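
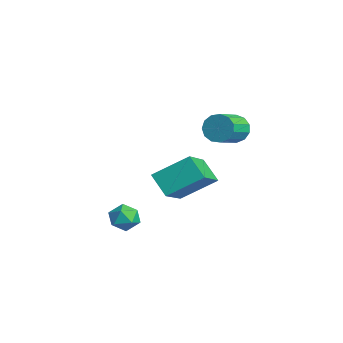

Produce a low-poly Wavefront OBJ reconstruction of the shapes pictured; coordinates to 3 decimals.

v -1.048 0.652 -1.792
v -0.6 2.259 -0.689
v -0.113 1.021 -2.708
v 0.334 2.628 -1.605
v 0.466 -0.508 -0.715
v 0.913 1.099 0.388
v 1.4 -0.139 -1.631
v 1.848 1.468 -0.528
v 2.116 2.698 2.364
v 2.506 2.671 1.701
v 3.374 1.635 2.253
v 2.984 1.662 2.916
v 2.704 2.969 1.947
v 3.572 1.933 2.499
v 2.715 3.18 2.326
v 3.583 2.144 2.878
v 2.536 3.238 2.717
v 3.404 2.202 3.269
v 2.224 3.125 2.996
v 3.092 2.089 3.548
v 1.877 2.876 3.074
v 2.745 1.84 3.626
v 1.606 2.571 2.927
v 2.474 1.535 3.479
v 1.497 2.306 2.601
v 2.365 1.27 3.153
v 1.585 2.165 2.2
v 2.453 1.129 2.752
v 1.841 2.194 1.851
v 2.709 1.158 2.403
v 2.184 2.383 1.665
v 3.052 1.347 2.217
v 0.419 -1.251 -2.857
v 1.109 -1.202 -3.235
v 0.611 -2.498 -2.665
v 1.301 -2.449 -3.043
v 1.212 -2.105 -2.339
v 1.094 -1.335 -2.458
v 0.626 -2.365 -3.442
v 0.508 -1.595 -3.561
v 1.237 -1.891 -3.597
v 1.6 -1.73 -2.915
v 0.12 -1.97 -2.985
v 0.483 -1.809 -2.303
f 2 4 1
f 5 2 1
f 1 4 3
f 3 5 1
f 2 8 4
f 6 2 5
f 6 8 2
f 4 8 3
f 7 5 3
f 3 8 7
f 7 6 5
f 8 6 7
f 10 9 13
f 10 13 11
f 11 13 14
f 11 14 12
f 13 9 15
f 13 15 14
f 14 15 16
f 14 16 12
f 15 9 17
f 15 17 16
f 16 17 18
f 16 18 12
f 17 9 19
f 17 19 18
f 18 19 20
f 18 20 12
f 19 9 21
f 19 21 20
f 20 21 22
f 20 22 12
f 21 9 23
f 21 23 22
f 22 23 24
f 22 24 12
f 23 9 25
f 23 25 24
f 24 25 26
f 24 26 12
f 25 9 27
f 25 27 26
f 26 27 28
f 26 28 12
f 27 9 29
f 27 29 28
f 28 29 30
f 28 30 12
f 29 9 31
f 29 31 30
f 30 31 32
f 30 32 12
f 31 9 10
f 31 10 32
f 32 10 11
f 32 11 12
f 33 44 38
f 33 38 34
f 33 34 40
f 33 40 43
f 33 43 44
f 34 38 42
f 38 44 37
f 44 43 35
f 43 40 39
f 40 34 41
f 36 42 37
f 36 37 35
f 36 35 39
f 36 39 41
f 36 41 42
f 37 42 38
f 35 37 44
f 39 35 43
f 41 39 40
f 42 41 34



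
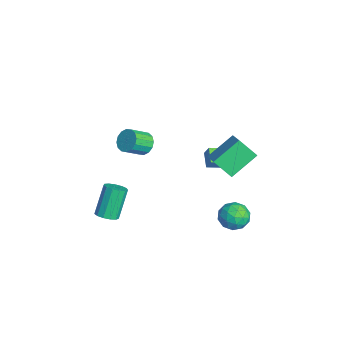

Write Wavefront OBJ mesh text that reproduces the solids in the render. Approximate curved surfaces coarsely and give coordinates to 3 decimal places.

v 0.163 -4.242 -4.379
v 0.86 -4.138 -4.096
v -0.005 -3.394 -2.238
v -0.703 -3.498 -2.521
v 0.754 -3.772 -4.291
v -0.112 -3.029 -2.434
v 0.46 -3.556 -4.515
v -0.406 -2.812 -2.657
v 0.071 -3.557 -4.695
v -0.794 -2.813 -2.838
v -0.288 -3.776 -4.775
v -1.153 -3.032 -2.918
v -0.504 -4.142 -4.729
v -1.37 -3.399 -2.872
v -0.509 -4.541 -4.572
v -1.374 -3.797 -2.714
v -0.3 -4.844 -4.353
v -1.166 -4.101 -2.496
v 0.055 -4.956 -4.143
v -0.81 -4.213 -2.285
v 0.445 -4.841 -4.007
v -0.42 -4.098 -2.15
v 0.745 -4.536 -3.99
v -0.12 -3.793 -2.132
v 3.194 3.628 -2.461
v 3.799 3.41 -3.266
v 3.481 2.11 -1.834
v 4.086 1.892 -2.639
v 4.388 2.586 -1.941
v 4.211 3.525 -2.328
v 3.069 1.995 -2.772
v 2.892 2.934 -3.159
v 3.722 2.401 -3.458
v 4.537 2.766 -2.945
v 2.743 2.754 -2.155
v 3.558 3.119 -1.642
v 3.472 3.653 -2.918
v 3.808 1.867 -2.182
v 3.986 2.276 -1.771
v 4.342 2.148 -2.245
v 3.714 3.72 -2.367
v 4.069 3.592 -2.84
v 4.415 3.108 -2.062
v 3.211 1.928 -2.26
v 3.566 1.8 -2.733
v 2.938 3.372 -2.855
v 3.294 3.244 -3.329
v 2.865 2.412 -3.038
v 3.782 2.931 -3.505
v 3.95 2.039 -3.136
v 3.352 2.099 -3.214
v 3.248 2.651 -3.442
v 4.261 3.146 -3.203
v 4.429 2.253 -2.835
v 4.607 2.662 -2.424
v 4.503 3.213 -2.652
v 4.215 2.553 -3.316
v 2.851 3.267 -2.265
v 3.019 2.374 -1.897
v 2.777 2.307 -2.448
v 2.673 2.858 -2.676
v 3.33 3.481 -1.964
v 3.498 2.589 -1.595
v 4.032 2.869 -1.658
v 3.928 3.421 -1.886
v 3.065 2.967 -1.784
v 2.071 1.485 1.914
v 1.444 3.137 3.049
v 2.591 2.453 0.793
v 1.965 4.105 1.928
v 3.395 1.535 2.572
v 2.769 3.187 3.707
v 3.916 2.503 1.451
v 3.289 4.155 2.586
v -4.412 2.797 -3.594
v -3.991 2.997 -2.766
v -4.449 4.842 -4.068
v -4.027 5.042 -3.241
v -3.373 2.698 -4.099
v -2.951 2.898 -3.272
v -3.409 4.743 -4.574
v -2.988 4.943 -3.746
v -0.253 -1.838 1.736
v 0.401 -1.965 1.258
v 0.807 -3.069 2.105
v 0.153 -2.942 2.584
v 0.532 -1.69 1.553
v 0.938 -2.794 2.401
v 0.454 -1.454 1.897
v 0.86 -2.559 2.745
v 0.186 -1.322 2.198
v 0.592 -2.426 3.046
v -0.2 -1.327 2.376
v 0.206 -2.431 3.223
v -0.6 -1.47 2.381
v -0.194 -2.574 3.229
v -0.907 -1.711 2.215
v -0.501 -2.815 3.062
v -1.038 -1.986 1.919
v -0.632 -3.09 2.767
v -0.96 -2.221 1.575
v -0.554 -3.326 2.423
v -0.692 -2.354 1.274
v -0.286 -3.458 2.122
v -0.306 -2.349 1.097
v 0.1 -3.453 1.944
v 0.094 -2.206 1.091
v 0.5 -3.31 1.939
f 2 1 5
f 2 5 3
f 3 5 6
f 3 6 4
f 5 1 7
f 5 7 6
f 6 7 8
f 6 8 4
f 7 1 9
f 7 9 8
f 8 9 10
f 8 10 4
f 9 1 11
f 9 11 10
f 10 11 12
f 10 12 4
f 11 1 13
f 11 13 12
f 12 13 14
f 12 14 4
f 13 1 15
f 13 15 14
f 14 15 16
f 14 16 4
f 15 1 17
f 15 17 16
f 16 17 18
f 16 18 4
f 17 1 19
f 17 19 18
f 18 19 20
f 18 20 4
f 19 1 21
f 19 21 20
f 20 21 22
f 20 22 4
f 21 1 23
f 21 23 22
f 22 23 24
f 22 24 4
f 23 1 2
f 23 2 24
f 24 2 3
f 24 3 4
f 25 62 41
f 62 36 65
f 41 65 30
f 62 65 41
f 25 41 37
f 41 30 42
f 37 42 26
f 41 42 37
f 25 37 46
f 37 26 47
f 46 47 32
f 37 47 46
f 25 46 58
f 46 32 61
f 58 61 35
f 46 61 58
f 25 58 62
f 58 35 66
f 62 66 36
f 58 66 62
f 26 42 53
f 42 30 56
f 53 56 34
f 42 56 53
f 30 65 43
f 65 36 64
f 43 64 29
f 65 64 43
f 36 66 63
f 66 35 59
f 63 59 27
f 66 59 63
f 35 61 60
f 61 32 48
f 60 48 31
f 61 48 60
f 32 47 52
f 47 26 49
f 52 49 33
f 47 49 52
f 28 54 40
f 54 34 55
f 40 55 29
f 54 55 40
f 28 40 38
f 40 29 39
f 38 39 27
f 40 39 38
f 28 38 45
f 38 27 44
f 45 44 31
f 38 44 45
f 28 45 50
f 45 31 51
f 50 51 33
f 45 51 50
f 28 50 54
f 50 33 57
f 54 57 34
f 50 57 54
f 29 55 43
f 55 34 56
f 43 56 30
f 55 56 43
f 27 39 63
f 39 29 64
f 63 64 36
f 39 64 63
f 31 44 60
f 44 27 59
f 60 59 35
f 44 59 60
f 33 51 52
f 51 31 48
f 52 48 32
f 51 48 52
f 34 57 53
f 57 33 49
f 53 49 26
f 57 49 53
f 68 70 67
f 71 68 67
f 67 70 69
f 69 71 67
f 68 74 70
f 72 68 71
f 72 74 68
f 70 74 69
f 73 71 69
f 69 74 73
f 73 72 71
f 74 72 73
f 76 78 75
f 79 76 75
f 75 78 77
f 77 79 75
f 76 82 78
f 80 76 79
f 80 82 76
f 78 82 77
f 81 79 77
f 77 82 81
f 81 80 79
f 82 80 81
f 84 83 87
f 84 87 85
f 85 87 88
f 85 88 86
f 87 83 89
f 87 89 88
f 88 89 90
f 88 90 86
f 89 83 91
f 89 91 90
f 90 91 92
f 90 92 86
f 91 83 93
f 91 93 92
f 92 93 94
f 92 94 86
f 93 83 95
f 93 95 94
f 94 95 96
f 94 96 86
f 95 83 97
f 95 97 96
f 96 97 98
f 96 98 86
f 97 83 99
f 97 99 98
f 98 99 100
f 98 100 86
f 99 83 101
f 99 101 100
f 100 101 102
f 100 102 86
f 101 83 103
f 101 103 102
f 102 103 104
f 102 104 86
f 103 83 105
f 103 105 104
f 104 105 106
f 104 106 86
f 105 83 107
f 105 107 106
f 106 107 108
f 106 108 86
f 107 83 84
f 107 84 108
f 108 84 85
f 108 85 86



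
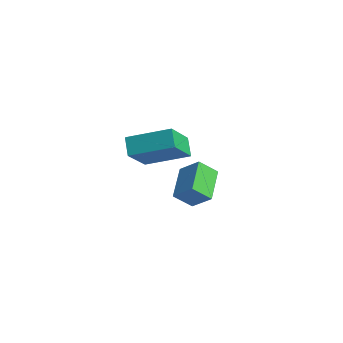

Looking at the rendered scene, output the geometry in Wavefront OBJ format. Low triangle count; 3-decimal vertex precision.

v -1.943 2.916 -2.681
v -0.941 3.361 -1.893
v -1.726 3.848 -3.485
v -0.724 4.293 -2.697
v -0.636 1.747 -3.683
v 0.366 2.192 -2.895
v -0.419 2.679 -4.487
v 0.583 3.124 -3.699
v 1.779 -1.284 1.198
v 2.68 -2.649 2.401
v 3.157 0.241 1.897
v 4.058 -1.125 3.099
v 2.462 -1.535 0.401
v 3.363 -2.901 1.603
v 3.84 -0.011 1.099
v 4.741 -1.376 2.302
f 2 4 1
f 5 2 1
f 1 4 3
f 3 5 1
f 2 8 4
f 6 2 5
f 6 8 2
f 4 8 3
f 7 5 3
f 3 8 7
f 7 6 5
f 8 6 7
f 10 12 9
f 13 10 9
f 9 12 11
f 11 13 9
f 10 16 12
f 14 10 13
f 14 16 10
f 12 16 11
f 15 13 11
f 11 16 15
f 15 14 13
f 16 14 15



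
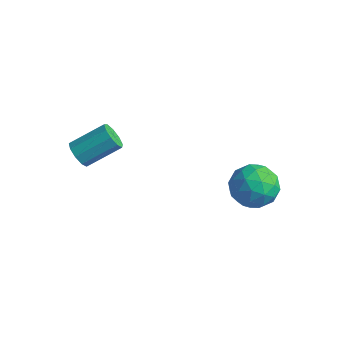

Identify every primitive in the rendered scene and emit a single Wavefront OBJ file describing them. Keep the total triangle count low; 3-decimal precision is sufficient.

v 2.186 4.216 -1.016
v 2.75 3.355 -0.973
v 0.79 3.305 -0.967
v 1.354 2.444 -0.924
v 1.34 3.091 -0.123
v 2.202 3.654 -0.152
v 1.338 3.006 -1.788
v 2.2 3.569 -1.817
v 2.226 2.607 -1.45
v 2.227 2.659 -0.42
v 1.313 4.001 -1.52
v 1.314 4.053 -0.49
v 2.59 3.866 -0.998
v 0.95 2.794 -0.942
v 0.941 3.175 -0.47
v 1.273 2.668 -0.445
v 2.268 4.041 -0.516
v 2.6 3.535 -0.491
v 1.771 3.38 0.009
v 0.94 3.125 -1.449
v 1.272 2.619 -1.424
v 2.267 3.992 -1.495
v 2.599 3.485 -1.47
v 1.769 3.28 -1.949
v 2.614 2.92 -1.253
v 1.794 2.384 -1.225
v 1.784 2.714 -1.732
v 2.291 3.046 -1.75
v 2.614 2.951 -0.648
v 1.794 2.415 -0.62
v 1.786 2.795 -0.149
v 2.293 3.126 -0.166
v 2.306 2.511 -0.929
v 1.746 4.245 -1.32
v 0.926 3.709 -1.292
v 1.247 3.534 -1.774
v 1.754 3.865 -1.791
v 1.746 4.276 -0.715
v 0.926 3.74 -0.687
v 1.249 3.614 -0.19
v 1.756 3.946 -0.208
v 1.234 4.149 -1.011
v -2.896 -1.187 0.986
v -2.638 -0.982 0.472
v -1.946 0.172 1.281
v -2.204 -0.033 1.794
v -3.009 -0.799 0.529
v -2.317 0.355 1.337
v -3.327 -0.798 0.799
v -2.635 0.356 1.608
v -3.443 -0.979 1.156
v -2.752 0.175 1.965
v -3.303 -1.257 1.434
v -2.612 -0.103 2.243
v -2.973 -1.503 1.502
v -2.281 -0.348 2.311
v -2.606 -1.601 1.328
v -1.915 -0.446 2.137
v -2.375 -1.505 0.994
v -1.684 -0.351 1.803
v -2.388 -1.261 0.656
v -1.696 -0.106 1.465
f 1 38 17
f 38 12 41
f 17 41 6
f 38 41 17
f 1 17 13
f 17 6 18
f 13 18 2
f 17 18 13
f 1 13 22
f 13 2 23
f 22 23 8
f 13 23 22
f 1 22 34
f 22 8 37
f 34 37 11
f 22 37 34
f 1 34 38
f 34 11 42
f 38 42 12
f 34 42 38
f 2 18 29
f 18 6 32
f 29 32 10
f 18 32 29
f 6 41 19
f 41 12 40
f 19 40 5
f 41 40 19
f 12 42 39
f 42 11 35
f 39 35 3
f 42 35 39
f 11 37 36
f 37 8 24
f 36 24 7
f 37 24 36
f 8 23 28
f 23 2 25
f 28 25 9
f 23 25 28
f 4 30 16
f 30 10 31
f 16 31 5
f 30 31 16
f 4 16 14
f 16 5 15
f 14 15 3
f 16 15 14
f 4 14 21
f 14 3 20
f 21 20 7
f 14 20 21
f 4 21 26
f 21 7 27
f 26 27 9
f 21 27 26
f 4 26 30
f 26 9 33
f 30 33 10
f 26 33 30
f 5 31 19
f 31 10 32
f 19 32 6
f 31 32 19
f 3 15 39
f 15 5 40
f 39 40 12
f 15 40 39
f 7 20 36
f 20 3 35
f 36 35 11
f 20 35 36
f 9 27 28
f 27 7 24
f 28 24 8
f 27 24 28
f 10 33 29
f 33 9 25
f 29 25 2
f 33 25 29
f 44 43 47
f 44 47 45
f 45 47 48
f 45 48 46
f 47 43 49
f 47 49 48
f 48 49 50
f 48 50 46
f 49 43 51
f 49 51 50
f 50 51 52
f 50 52 46
f 51 43 53
f 51 53 52
f 52 53 54
f 52 54 46
f 53 43 55
f 53 55 54
f 54 55 56
f 54 56 46
f 55 43 57
f 55 57 56
f 56 57 58
f 56 58 46
f 57 43 59
f 57 59 58
f 58 59 60
f 58 60 46
f 59 43 61
f 59 61 60
f 60 61 62
f 60 62 46
f 61 43 44
f 61 44 62
f 62 44 45
f 62 45 46



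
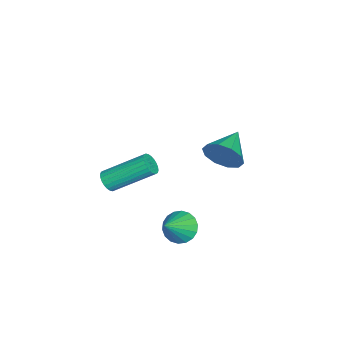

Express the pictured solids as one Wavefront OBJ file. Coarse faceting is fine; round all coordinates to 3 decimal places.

v -2.983 2.258 1.044
v -2.662 2.674 1.823
v -4.477 2.562 1.496
v -2.705 3.078 1.408
v -2.855 3.169 0.854
v -3.053 2.912 0.372
v -3.225 2.405 0.147
v -3.304 1.841 0.265
v -3.261 1.437 0.68
v -3.112 1.346 1.234
v -2.913 1.603 1.715
v -2.742 2.111 1.94
v 1.212 1.475 -0.173
v 1.731 1.853 -0.616
v 2.288 1.105 0.773
v 1.623 2.1 -0.396
v 1.433 2.222 -0.132
v 1.199 2.196 0.123
v 0.968 2.028 0.32
v 0.786 1.75 0.419
v 0.687 1.418 0.401
v 0.693 1.096 0.269
v 0.801 0.85 0.05
v 0.991 0.728 -0.214
v 1.225 0.754 -0.47
v 1.456 0.922 -0.666
v 1.638 1.2 -0.766
v 1.737 1.532 -0.747
v 1.438 -1.385 2.306
v 1.713 -1.598 2.693
v 1.396 0.071 3.84
v 1.122 0.285 3.454
v 1.858 -1.5 2.591
v 1.542 0.169 3.738
v 1.939 -1.385 2.445
v 1.623 0.284 3.592
v 1.944 -1.269 2.278
v 1.628 0.4 3.425
v 1.872 -1.171 2.116
v 1.556 0.498 3.263
v 1.734 -1.106 1.982
v 1.418 0.563 3.13
v 1.551 -1.083 1.898
v 1.235 0.586 3.045
v 1.351 -1.106 1.876
v 1.034 0.564 3.023
v 1.164 -1.171 1.92
v 0.847 0.498 3.067
v 1.018 -1.269 2.022
v 0.702 0.4 3.169
v 0.937 -1.384 2.168
v 0.621 0.285 3.315
v 0.932 -1.5 2.335
v 0.616 0.169 3.482
v 1.004 -1.598 2.497
v 0.688 0.071 3.644
v 1.142 -1.663 2.63
v 0.826 0.006 3.778
v 1.325 -1.686 2.715
v 1.009 -0.017 3.862
v 1.526 -1.664 2.737
v 1.209 0.006 3.884
f 2 1 4
f 2 4 3
f 4 1 5
f 4 5 3
f 5 1 6
f 5 6 3
f 6 1 7
f 6 7 3
f 7 1 8
f 7 8 3
f 8 1 9
f 8 9 3
f 9 1 10
f 9 10 3
f 10 1 11
f 10 11 3
f 11 1 12
f 11 12 3
f 12 1 2
f 12 2 3
f 14 13 16
f 14 16 15
f 16 13 17
f 16 17 15
f 17 13 18
f 17 18 15
f 18 13 19
f 18 19 15
f 19 13 20
f 19 20 15
f 20 13 21
f 20 21 15
f 21 13 22
f 21 22 15
f 22 13 23
f 22 23 15
f 23 13 24
f 23 24 15
f 24 13 25
f 24 25 15
f 25 13 26
f 25 26 15
f 26 13 27
f 26 27 15
f 27 13 28
f 27 28 15
f 28 13 14
f 28 14 15
f 30 29 33
f 30 33 31
f 31 33 34
f 31 34 32
f 33 29 35
f 33 35 34
f 34 35 36
f 34 36 32
f 35 29 37
f 35 37 36
f 36 37 38
f 36 38 32
f 37 29 39
f 37 39 38
f 38 39 40
f 38 40 32
f 39 29 41
f 39 41 40
f 40 41 42
f 40 42 32
f 41 29 43
f 41 43 42
f 42 43 44
f 42 44 32
f 43 29 45
f 43 45 44
f 44 45 46
f 44 46 32
f 45 29 47
f 45 47 46
f 46 47 48
f 46 48 32
f 47 29 49
f 47 49 48
f 48 49 50
f 48 50 32
f 49 29 51
f 49 51 50
f 50 51 52
f 50 52 32
f 51 29 53
f 51 53 52
f 52 53 54
f 52 54 32
f 53 29 55
f 53 55 54
f 54 55 56
f 54 56 32
f 55 29 57
f 55 57 56
f 56 57 58
f 56 58 32
f 57 29 59
f 57 59 58
f 58 59 60
f 58 60 32
f 59 29 61
f 59 61 60
f 60 61 62
f 60 62 32
f 61 29 30
f 61 30 62
f 62 30 31
f 62 31 32



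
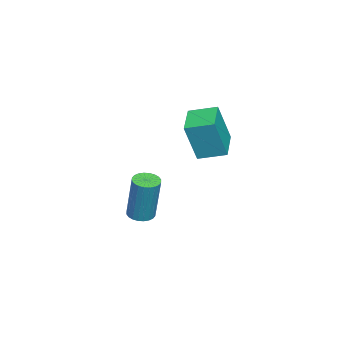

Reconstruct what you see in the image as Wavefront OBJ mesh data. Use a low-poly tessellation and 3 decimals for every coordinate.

v 2.23 -1.527 -1.906
v 2.681 -1.277 -2.029
v 3.021 -0.943 -0.096
v 2.57 -1.193 0.026
v 2.546 -1.12 -2.032
v 2.886 -0.787 -0.1
v 2.363 -1.026 -2.016
v 2.703 -0.692 -0.084
v 2.16 -1.007 -1.983
v 2.499 -0.674 -0.051
v 1.967 -1.068 -1.939
v 2.306 -0.734 -0.007
v 1.815 -1.199 -1.89
v 2.154 -0.865 0.042
v 1.725 -1.379 -1.843
v 2.065 -1.045 0.089
v 1.713 -1.582 -1.806
v 2.052 -1.249 0.127
v 1.779 -1.777 -1.784
v 2.119 -1.443 0.149
v 1.914 -1.933 -1.78
v 2.254 -1.6 0.152
v 2.097 -2.028 -1.796
v 2.437 -1.694 0.136
v 2.301 -2.046 -1.829
v 2.64 -1.713 0.103
v 2.494 -1.986 -1.873
v 2.833 -1.652 0.059
v 2.646 -1.855 -1.922
v 2.985 -1.521 0.01
v 2.735 -1.675 -1.969
v 3.075 -1.341 -0.037
v 2.748 -1.471 -2.007
v 3.087 -1.138 -0.074
v 2.018 0.657 2.01
v 2.411 0.292 3.602
v 1.878 1.703 2.285
v 2.272 1.337 3.877
v 3.328 0.903 1.743
v 3.722 0.537 3.335
v 3.189 1.948 2.018
v 3.582 1.583 3.61
f 2 1 5
f 2 5 3
f 3 5 6
f 3 6 4
f 5 1 7
f 5 7 6
f 6 7 8
f 6 8 4
f 7 1 9
f 7 9 8
f 8 9 10
f 8 10 4
f 9 1 11
f 9 11 10
f 10 11 12
f 10 12 4
f 11 1 13
f 11 13 12
f 12 13 14
f 12 14 4
f 13 1 15
f 13 15 14
f 14 15 16
f 14 16 4
f 15 1 17
f 15 17 16
f 16 17 18
f 16 18 4
f 17 1 19
f 17 19 18
f 18 19 20
f 18 20 4
f 19 1 21
f 19 21 20
f 20 21 22
f 20 22 4
f 21 1 23
f 21 23 22
f 22 23 24
f 22 24 4
f 23 1 25
f 23 25 24
f 24 25 26
f 24 26 4
f 25 1 27
f 25 27 26
f 26 27 28
f 26 28 4
f 27 1 29
f 27 29 28
f 28 29 30
f 28 30 4
f 29 1 31
f 29 31 30
f 30 31 32
f 30 32 4
f 31 1 33
f 31 33 32
f 32 33 34
f 32 34 4
f 33 1 2
f 33 2 34
f 34 2 3
f 34 3 4
f 36 38 35
f 39 36 35
f 35 38 37
f 37 39 35
f 36 42 38
f 40 36 39
f 40 42 36
f 38 42 37
f 41 39 37
f 37 42 41
f 41 40 39
f 42 40 41



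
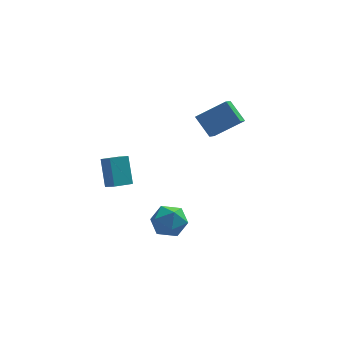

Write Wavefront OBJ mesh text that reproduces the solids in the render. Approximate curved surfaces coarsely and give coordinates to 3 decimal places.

v -2.064 -3.037 -1.013
v -1.507 -2.914 -0.105
v -0.753 -3.946 -1.695
v -0.196 -3.823 -0.787
v -1.07 -4.443 -0.8
v -1.881 -3.882 -0.378
v -0.379 -2.978 -1.422
v -1.19 -2.417 -1
v -0.466 -2.878 -0.358
v -0.893 -3.783 0.027
v -1.367 -3.077 -1.827
v -1.794 -3.982 -1.442
v -4.324 -2.935 1.527
v -4.495 -1.995 2.981
v -3.375 -2.345 1.257
v -3.546 -1.405 2.711
v -3.874 -3.475 1.929
v -4.045 -2.535 3.383
v -2.925 -2.885 1.659
v -3.096 -1.945 3.113
v 0.715 3.336 2.405
v 2.362 3.399 3.501
v 1.058 4.227 1.839
v 2.705 4.29 2.935
v 1.415 2.43 1.405
v 3.062 2.493 2.501
v 1.758 3.321 0.839
v 3.405 3.384 1.935
f 1 12 6
f 1 6 2
f 1 2 8
f 1 8 11
f 1 11 12
f 2 6 10
f 6 12 5
f 12 11 3
f 11 8 7
f 8 2 9
f 4 10 5
f 4 5 3
f 4 3 7
f 4 7 9
f 4 9 10
f 5 10 6
f 3 5 12
f 7 3 11
f 9 7 8
f 10 9 2
f 14 16 13
f 17 14 13
f 13 16 15
f 15 17 13
f 14 20 16
f 18 14 17
f 18 20 14
f 16 20 15
f 19 17 15
f 15 20 19
f 19 18 17
f 20 18 19
f 22 24 21
f 25 22 21
f 21 24 23
f 23 25 21
f 22 28 24
f 26 22 25
f 26 28 22
f 24 28 23
f 27 25 23
f 23 28 27
f 27 26 25
f 28 26 27



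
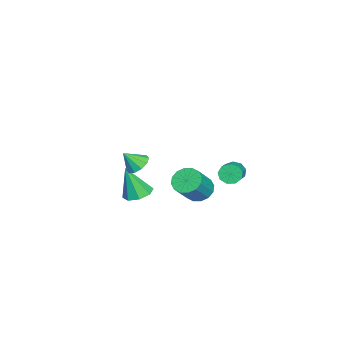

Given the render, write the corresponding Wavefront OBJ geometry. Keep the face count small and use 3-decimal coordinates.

v 3.525 -2.02 2.972
v 3.978 -2.319 2.596
v 3.775 -2.64 3.768
v 4.157 -2.005 2.785
v 4.095 -1.696 3.044
v 3.815 -1.512 3.276
v 3.424 -1.521 3.392
v 3.072 -1.721 3.347
v 2.892 -2.035 3.159
v 2.954 -2.343 2.899
v 3.234 -2.528 2.667
v 3.625 -2.519 2.552
v 1.011 0.3 0.137
v 1.36 -0.207 -0.342
v 2.379 -0.587 0.804
v 2.029 -0.08 1.283
v 1.555 0.142 -0.399
v 2.574 -0.238 0.747
v 1.604 0.534 -0.313
v 2.622 0.153 0.834
v 1.494 0.863 -0.106
v 2.512 0.482 1.041
v 1.254 1.041 0.166
v 2.273 0.66 1.312
v 0.949 1.02 0.43
v 1.968 0.64 1.577
v 0.661 0.807 0.616
v 1.68 0.427 1.762
v 0.466 0.458 0.673
v 1.485 0.078 1.819
v 0.418 0.067 0.586
v 1.436 -0.314 1.733
v 0.528 -0.262 0.379
v 1.546 -0.643 1.526
v 0.767 -0.44 0.108
v 1.786 -0.821 1.254
v 1.072 -0.42 -0.157
v 2.091 -0.8 0.99
v -3.58 1.081 -1.231
v -3.369 1.382 -1.73
v -1.948 1.481 -1.068
v -2.16 1.179 -0.569
v -3.52 1.659 -1.446
v -2.099 1.757 -0.785
v -3.699 1.665 -1.062
v -2.279 1.764 -0.4
v -3.823 1.398 -0.757
v -2.403 1.496 -0.095
v -3.833 0.982 -0.673
v -2.413 1.081 -0.012
v -3.725 0.613 -0.851
v -2.304 0.711 -0.189
v -3.549 0.462 -1.206
v -2.128 0.56 -0.545
v -3.388 0.601 -1.573
v -1.967 0.699 -0.911
v -3.317 0.964 -1.78
v -1.896 1.063 -1.118
v -0.513 -3.06 -1.534
v 0.208 -3.376 -1.678
v -0.427 -3.66 0.214
v 0.241 -2.797 -1.481
v -0.168 -2.372 -1.315
v -0.779 -2.35 -1.277
v -1.234 -2.744 -1.39
v -1.267 -3.323 -1.587
v -0.858 -3.748 -1.753
v -0.248 -3.77 -1.791
f 2 1 4
f 2 4 3
f 4 1 5
f 4 5 3
f 5 1 6
f 5 6 3
f 6 1 7
f 6 7 3
f 7 1 8
f 7 8 3
f 8 1 9
f 8 9 3
f 9 1 10
f 9 10 3
f 10 1 11
f 10 11 3
f 11 1 12
f 11 12 3
f 12 1 2
f 12 2 3
f 14 13 17
f 14 17 15
f 15 17 18
f 15 18 16
f 17 13 19
f 17 19 18
f 18 19 20
f 18 20 16
f 19 13 21
f 19 21 20
f 20 21 22
f 20 22 16
f 21 13 23
f 21 23 22
f 22 23 24
f 22 24 16
f 23 13 25
f 23 25 24
f 24 25 26
f 24 26 16
f 25 13 27
f 25 27 26
f 26 27 28
f 26 28 16
f 27 13 29
f 27 29 28
f 28 29 30
f 28 30 16
f 29 13 31
f 29 31 30
f 30 31 32
f 30 32 16
f 31 13 33
f 31 33 32
f 32 33 34
f 32 34 16
f 33 13 35
f 33 35 34
f 34 35 36
f 34 36 16
f 35 13 37
f 35 37 36
f 36 37 38
f 36 38 16
f 37 13 14
f 37 14 38
f 38 14 15
f 38 15 16
f 40 39 43
f 40 43 41
f 41 43 44
f 41 44 42
f 43 39 45
f 43 45 44
f 44 45 46
f 44 46 42
f 45 39 47
f 45 47 46
f 46 47 48
f 46 48 42
f 47 39 49
f 47 49 48
f 48 49 50
f 48 50 42
f 49 39 51
f 49 51 50
f 50 51 52
f 50 52 42
f 51 39 53
f 51 53 52
f 52 53 54
f 52 54 42
f 53 39 55
f 53 55 54
f 54 55 56
f 54 56 42
f 55 39 57
f 55 57 56
f 56 57 58
f 56 58 42
f 57 39 40
f 57 40 58
f 58 40 41
f 58 41 42
f 60 59 62
f 60 62 61
f 62 59 63
f 62 63 61
f 63 59 64
f 63 64 61
f 64 59 65
f 64 65 61
f 65 59 66
f 65 66 61
f 66 59 67
f 66 67 61
f 67 59 68
f 67 68 61
f 68 59 60
f 68 60 61



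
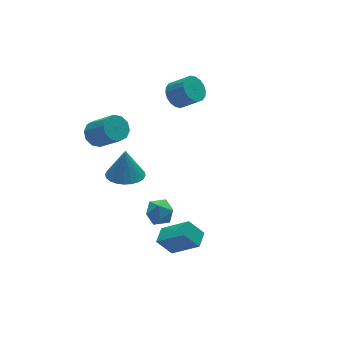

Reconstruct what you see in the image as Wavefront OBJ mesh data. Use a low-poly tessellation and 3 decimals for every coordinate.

v -1.205 2.414 2.135
v -0.489 2.61 2.028
v 0.001 1.503 3.278
v -0.715 1.306 3.385
v -0.669 2.892 2.349
v -0.179 1.785 3.599
v -1.054 2.992 2.588
v -0.563 1.885 3.838
v -1.496 2.87 2.654
v -1.005 1.763 3.904
v -1.827 2.574 2.522
v -1.337 1.467 3.772
v -1.921 2.217 2.242
v -1.431 1.11 3.492
v -1.741 1.935 1.921
v -1.251 0.828 3.171
v -1.357 1.835 1.682
v -0.866 0.728 2.932
v -0.915 1.957 1.616
v -0.424 0.85 2.866
v -0.583 2.253 1.748
v -0.093 1.146 2.998
v 3.355 2.617 2.767
v 3.968 2.582 2.285
v 4.578 1.888 3.112
v 3.965 1.923 3.593
v 4.034 2.866 2.474
v 4.644 2.171 3.301
v 3.966 3.1 2.721
v 4.576 2.405 3.548
v 3.777 3.239 2.977
v 4.387 2.544 3.804
v 3.504 3.254 3.192
v 4.114 2.56 4.018
v 3.202 3.144 3.322
v 3.812 2.449 4.148
v 2.93 2.929 3.342
v 3.54 2.234 4.168
v 2.742 2.652 3.248
v 3.352 1.958 4.075
v 2.676 2.369 3.059
v 3.286 1.674 3.886
v 2.744 2.135 2.812
v 3.354 1.44 3.639
v 2.933 1.996 2.556
v 3.543 1.301 3.383
v 3.206 1.98 2.342
v 3.816 1.286 3.168
v 3.508 2.091 2.212
v 4.118 1.396 3.038
v 3.78 2.306 2.192
v 4.39 1.611 3.018
v 0.085 2.039 -1.691
v 0.665 1.23 -1.591
v 0.315 2.401 -0.109
v 0.928 1.5 -1.691
v 1.063 1.853 -1.791
v 1.049 2.233 -1.876
v 0.888 2.584 -1.933
v 0.605 2.852 -1.953
v 0.243 2.996 -1.933
v -0.143 2.995 -1.877
v -0.494 2.848 -1.792
v -0.758 2.577 -1.692
v -0.892 2.225 -1.592
v -0.878 1.845 -1.507
v -0.718 1.494 -1.45
v -0.435 1.226 -1.43
v -0.073 1.082 -1.45
v 0.313 1.083 -1.506
v -1.156 -3.263 -1.315
v -0.285 -4.336 -0.131
v -0.516 -2.638 -1.219
v 0.355 -3.711 -0.035
v -0.575 -3.729 -2.165
v 0.296 -4.802 -0.981
v 0.065 -3.104 -2.069
v 0.936 -4.177 -0.885
v -1.339 -2.652 0.48
v -1.061 -2.193 -0.083
v -0.199 -3.167 0.623
v 0.079 -2.708 0.06
v -0.133 -2.401 0.742
v -0.838 -2.083 0.654
v -0.422 -3.277 -0.114
v -1.127 -2.959 -0.202
v -0.495 -2.579 -0.451
v -0.316 -2.038 0.079
v -0.944 -3.322 0.461
v -0.765 -2.781 0.991
f 2 1 5
f 2 5 3
f 3 5 6
f 3 6 4
f 5 1 7
f 5 7 6
f 6 7 8
f 6 8 4
f 7 1 9
f 7 9 8
f 8 9 10
f 8 10 4
f 9 1 11
f 9 11 10
f 10 11 12
f 10 12 4
f 11 1 13
f 11 13 12
f 12 13 14
f 12 14 4
f 13 1 15
f 13 15 14
f 14 15 16
f 14 16 4
f 15 1 17
f 15 17 16
f 16 17 18
f 16 18 4
f 17 1 19
f 17 19 18
f 18 19 20
f 18 20 4
f 19 1 21
f 19 21 20
f 20 21 22
f 20 22 4
f 21 1 2
f 21 2 22
f 22 2 3
f 22 3 4
f 24 23 27
f 24 27 25
f 25 27 28
f 25 28 26
f 27 23 29
f 27 29 28
f 28 29 30
f 28 30 26
f 29 23 31
f 29 31 30
f 30 31 32
f 30 32 26
f 31 23 33
f 31 33 32
f 32 33 34
f 32 34 26
f 33 23 35
f 33 35 34
f 34 35 36
f 34 36 26
f 35 23 37
f 35 37 36
f 36 37 38
f 36 38 26
f 37 23 39
f 37 39 38
f 38 39 40
f 38 40 26
f 39 23 41
f 39 41 40
f 40 41 42
f 40 42 26
f 41 23 43
f 41 43 42
f 42 43 44
f 42 44 26
f 43 23 45
f 43 45 44
f 44 45 46
f 44 46 26
f 45 23 47
f 45 47 46
f 46 47 48
f 46 48 26
f 47 23 49
f 47 49 48
f 48 49 50
f 48 50 26
f 49 23 51
f 49 51 50
f 50 51 52
f 50 52 26
f 51 23 24
f 51 24 52
f 52 24 25
f 52 25 26
f 54 53 56
f 54 56 55
f 56 53 57
f 56 57 55
f 57 53 58
f 57 58 55
f 58 53 59
f 58 59 55
f 59 53 60
f 59 60 55
f 60 53 61
f 60 61 55
f 61 53 62
f 61 62 55
f 62 53 63
f 62 63 55
f 63 53 64
f 63 64 55
f 64 53 65
f 64 65 55
f 65 53 66
f 65 66 55
f 66 53 67
f 66 67 55
f 67 53 68
f 67 68 55
f 68 53 69
f 68 69 55
f 69 53 70
f 69 70 55
f 70 53 54
f 70 54 55
f 72 74 71
f 75 72 71
f 71 74 73
f 73 75 71
f 72 78 74
f 76 72 75
f 76 78 72
f 74 78 73
f 77 75 73
f 73 78 77
f 77 76 75
f 78 76 77
f 79 90 84
f 79 84 80
f 79 80 86
f 79 86 89
f 79 89 90
f 80 84 88
f 84 90 83
f 90 89 81
f 89 86 85
f 86 80 87
f 82 88 83
f 82 83 81
f 82 81 85
f 82 85 87
f 82 87 88
f 83 88 84
f 81 83 90
f 85 81 89
f 87 85 86
f 88 87 80



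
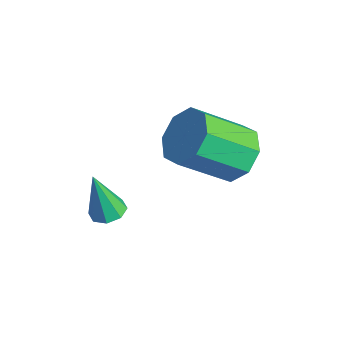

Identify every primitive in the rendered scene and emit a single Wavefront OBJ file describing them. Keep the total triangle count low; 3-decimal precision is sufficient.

v -2.194 1.204 1.78
v -1.5 0.617 1.276
v -1.871 -0.971 2.615
v -2.566 -0.384 3.12
v -1.171 1.038 1.867
v -1.543 -0.55 3.206
v -1.442 1.556 2.407
v -1.813 -0.032 3.746
v -2.154 1.868 2.58
v -2.525 0.28 3.919
v -2.889 1.791 2.285
v -3.26 0.203 3.624
v -3.217 1.37 1.694
v -3.589 -0.218 3.033
v -2.947 0.852 1.154
v -3.318 -0.736 2.493
v -2.235 0.54 0.981
v -2.606 -1.048 2.32
v -3.823 -2.359 -0.967
v -3.236 -2.203 -0.842
v -4.097 -2.701 0.747
v -3.531 -1.833 -0.816
v -3.998 -1.771 -0.878
v -4.362 -2.053 -0.992
v -4.41 -2.514 -1.092
v -4.114 -2.884 -1.119
v -3.648 -2.947 -1.057
v -3.284 -2.664 -0.942
f 2 1 5
f 2 5 3
f 3 5 6
f 3 6 4
f 5 1 7
f 5 7 6
f 6 7 8
f 6 8 4
f 7 1 9
f 7 9 8
f 8 9 10
f 8 10 4
f 9 1 11
f 9 11 10
f 10 11 12
f 10 12 4
f 11 1 13
f 11 13 12
f 12 13 14
f 12 14 4
f 13 1 15
f 13 15 14
f 14 15 16
f 14 16 4
f 15 1 17
f 15 17 16
f 16 17 18
f 16 18 4
f 17 1 2
f 17 2 18
f 18 2 3
f 18 3 4
f 20 19 22
f 20 22 21
f 22 19 23
f 22 23 21
f 23 19 24
f 23 24 21
f 24 19 25
f 24 25 21
f 25 19 26
f 25 26 21
f 26 19 27
f 26 27 21
f 27 19 28
f 27 28 21
f 28 19 20
f 28 20 21



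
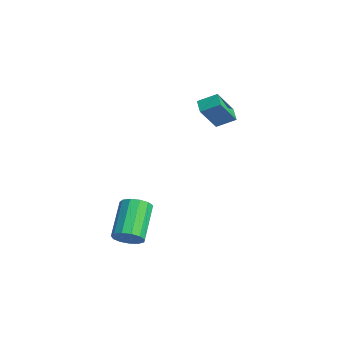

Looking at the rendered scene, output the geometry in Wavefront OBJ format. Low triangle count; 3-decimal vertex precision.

v 4.455 -2.974 -2.758
v 5.021 -2.576 -2.397
v 3.591 -1.769 -1.041
v 3.025 -2.166 -1.402
v 4.869 -2.314 -2.714
v 3.438 -1.506 -1.359
v 4.585 -2.26 -3.046
v 3.154 -1.453 -1.69
v 4.26 -2.434 -3.286
v 2.829 -1.626 -1.93
v 3.997 -2.778 -3.358
v 2.566 -1.971 -2.002
v 3.88 -3.185 -3.24
v 2.449 -2.378 -1.884
v 3.945 -3.525 -2.968
v 2.514 -2.717 -1.613
v 4.173 -3.689 -2.63
v 2.742 -2.882 -1.275
v 4.49 -3.627 -2.333
v 3.059 -2.819 -0.977
v 4.796 -3.357 -2.17
v 3.365 -2.55 -0.814
v 4.994 -2.965 -2.194
v 3.563 -2.158 -0.838
v -1.707 2.22 2.689
v -1.345 3.134 3.205
v -2.263 3.218 1.311
v -1.901 4.132 1.827
v -0.939 2.128 2.313
v -0.577 3.042 2.829
v -1.495 3.126 0.935
v -1.133 4.04 1.451
f 2 1 5
f 2 5 3
f 3 5 6
f 3 6 4
f 5 1 7
f 5 7 6
f 6 7 8
f 6 8 4
f 7 1 9
f 7 9 8
f 8 9 10
f 8 10 4
f 9 1 11
f 9 11 10
f 10 11 12
f 10 12 4
f 11 1 13
f 11 13 12
f 12 13 14
f 12 14 4
f 13 1 15
f 13 15 14
f 14 15 16
f 14 16 4
f 15 1 17
f 15 17 16
f 16 17 18
f 16 18 4
f 17 1 19
f 17 19 18
f 18 19 20
f 18 20 4
f 19 1 21
f 19 21 20
f 20 21 22
f 20 22 4
f 21 1 23
f 21 23 22
f 22 23 24
f 22 24 4
f 23 1 2
f 23 2 24
f 24 2 3
f 24 3 4
f 26 28 25
f 29 26 25
f 25 28 27
f 27 29 25
f 26 32 28
f 30 26 29
f 30 32 26
f 28 32 27
f 31 29 27
f 27 32 31
f 31 30 29
f 32 30 31



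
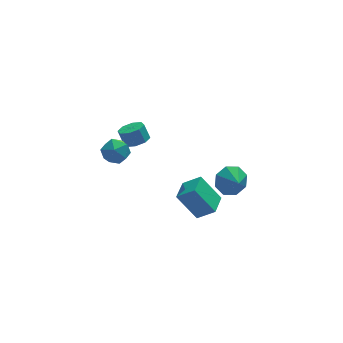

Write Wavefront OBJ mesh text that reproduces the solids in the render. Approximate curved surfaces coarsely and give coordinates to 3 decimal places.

v -0.651 -3.964 0.345
v 0.31 -4.461 1.169
v 0.092 -2.64 0.276
v 1.053 -3.136 1.099
v 0.407 -4.644 -1.299
v 1.368 -5.14 -0.476
v 1.15 -3.319 -1.369
v 2.111 -3.816 -0.545
v 3.177 -2.218 -0.593
v 3.796 -1.686 0.13
v 3.363 -3.202 -0.027
v 2.992 -1.709 0.353
v 2.297 -2.03 0.021
v 2.118 -2.462 -0.67
v 2.559 -2.751 -1.316
v 3.363 -2.728 -1.539
v 4.058 -2.406 -1.208
v 4.237 -1.975 -0.517
v -2.997 4.149 -1.109
v -2.329 3.893 -1.88
v -2.791 2.607 -0.42
v -2.123 2.351 -1.191
v -1.847 3.068 -0.472
v -1.975 4.021 -0.898
v -3.145 2.479 -1.402
v -3.273 3.432 -1.828
v -2.421 2.862 -2.061
v -1.619 3.225 -1.487
v -3.501 3.275 -0.813
v -2.699 3.638 -0.239
v -1.089 3.731 -0.872
v -0.326 4.146 -0.814
v -0.608 4.524 0.191
v -1.371 4.109 0.132
v -0.801 4.523 -1.089
v -1.083 4.901 -0.085
v -1.444 4.436 -1.237
v -1.727 4.814 -0.233
v -1.88 3.937 -1.172
v -2.162 4.314 -0.167
v -1.852 3.316 -0.931
v -2.134 3.694 0.074
v -1.377 2.939 -0.655
v -1.659 3.317 0.349
v -0.733 3.026 -0.507
v -1.016 3.404 0.497
v -0.298 3.526 -0.573
v -0.58 3.903 0.432
f 2 4 1
f 5 2 1
f 1 4 3
f 3 5 1
f 2 8 4
f 6 2 5
f 6 8 2
f 4 8 3
f 7 5 3
f 3 8 7
f 7 6 5
f 8 6 7
f 10 9 12
f 10 12 11
f 12 9 13
f 12 13 11
f 13 9 14
f 13 14 11
f 14 9 15
f 14 15 11
f 15 9 16
f 15 16 11
f 16 9 17
f 16 17 11
f 17 9 18
f 17 18 11
f 18 9 10
f 18 10 11
f 19 30 24
f 19 24 20
f 19 20 26
f 19 26 29
f 19 29 30
f 20 24 28
f 24 30 23
f 30 29 21
f 29 26 25
f 26 20 27
f 22 28 23
f 22 23 21
f 22 21 25
f 22 25 27
f 22 27 28
f 23 28 24
f 21 23 30
f 25 21 29
f 27 25 26
f 28 27 20
f 32 31 35
f 32 35 33
f 33 35 36
f 33 36 34
f 35 31 37
f 35 37 36
f 36 37 38
f 36 38 34
f 37 31 39
f 37 39 38
f 38 39 40
f 38 40 34
f 39 31 41
f 39 41 40
f 40 41 42
f 40 42 34
f 41 31 43
f 41 43 42
f 42 43 44
f 42 44 34
f 43 31 45
f 43 45 44
f 44 45 46
f 44 46 34
f 45 31 47
f 45 47 46
f 46 47 48
f 46 48 34
f 47 31 32
f 47 32 48
f 48 32 33
f 48 33 34



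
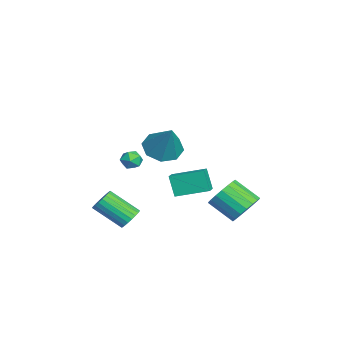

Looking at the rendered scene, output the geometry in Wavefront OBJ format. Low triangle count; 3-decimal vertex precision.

v 1.485 3.578 -3.626
v 2.36 3.537 -3.084
v 1.69 2.302 -2.092
v 0.815 2.342 -2.634
v 2.115 3.852 -2.858
v 1.444 2.617 -1.867
v 1.745 4.112 -2.784
v 1.074 2.877 -1.793
v 1.323 4.266 -2.877
v 0.653 3.031 -1.886
v 0.934 4.284 -3.118
v 0.263 3.049 -2.127
v 0.654 4.162 -3.46
v -0.017 2.927 -2.469
v 0.538 3.924 -3.835
v -0.133 2.689 -2.843
v 0.61 3.618 -4.168
v -0.06 2.383 -3.176
v 0.856 3.303 -4.393
v 0.185 2.068 -3.402
v 1.226 3.043 -4.467
v 0.555 1.808 -3.476
v 1.647 2.889 -4.374
v 0.977 1.654 -3.383
v 2.037 2.871 -4.133
v 1.366 1.636 -3.142
v 2.317 2.993 -3.791
v 1.646 1.758 -2.8
v 2.433 3.231 -3.417
v 1.762 1.996 -2.425
v -1.76 -1.79 -1.323
v -1.356 -2.308 -1.512
v -2.584 -2.212 -1.928
v -2.18 -2.73 -2.117
v -2.395 -2.683 -1.47
v -1.886 -2.422 -1.096
v -2.054 -2.098 -2.344
v -1.545 -1.837 -1.97
v -1.537 -2.498 -2.143
v -1.749 -2.86 -1.603
v -2.191 -1.66 -1.837
v -2.403 -2.022 -1.297
v 1.912 -2.276 -4.011
v 2.549 -2.57 -4.119
v 2.065 -4.057 -2.938
v 1.428 -3.764 -2.829
v 2.6 -2.399 -3.884
v 2.116 -3.887 -2.703
v 2.531 -2.207 -3.67
v 2.047 -3.695 -2.489
v 2.356 -2.027 -3.515
v 1.872 -3.515 -2.334
v 2.104 -1.89 -3.446
v 1.62 -3.378 -2.265
v 1.818 -1.82 -3.475
v 1.334 -3.308 -2.293
v 1.549 -1.829 -3.596
v 1.065 -3.316 -2.415
v 1.343 -1.915 -3.788
v 0.859 -3.402 -2.607
v 1.235 -2.063 -4.02
v 0.751 -3.551 -2.839
v 1.244 -2.248 -4.249
v 0.76 -3.736 -3.068
v 1.369 -2.439 -4.438
v 0.885 -3.926 -3.257
v 1.587 -2.601 -4.552
v 1.103 -4.088 -3.371
v 1.862 -2.707 -4.573
v 1.378 -4.194 -3.392
v 2.145 -2.738 -4.497
v 1.661 -4.226 -3.316
v 2.388 -2.69 -4.336
v 1.904 -4.177 -3.155
v 2.683 0.068 -1.825
v 2.233 -0.218 -0.639
v 2.882 1.798 -1.332
v 2.433 1.512 -0.146
v 3.447 -0.092 -1.574
v 2.998 -0.378 -0.388
v 3.647 1.638 -1.081
v 3.197 1.352 0.105
v 1.364 -0.648 0.878
v 2.278 -0.757 0.294
v 2.516 -0.212 2.602
v 1.987 0.025 0.29
v 1.332 0.413 0.63
v 0.694 0.178 1.115
v 0.449 -0.54 1.461
v 0.74 -1.322 1.465
v 1.396 -1.71 1.125
v 2.033 -1.475 0.64
f 2 1 5
f 2 5 3
f 3 5 6
f 3 6 4
f 5 1 7
f 5 7 6
f 6 7 8
f 6 8 4
f 7 1 9
f 7 9 8
f 8 9 10
f 8 10 4
f 9 1 11
f 9 11 10
f 10 11 12
f 10 12 4
f 11 1 13
f 11 13 12
f 12 13 14
f 12 14 4
f 13 1 15
f 13 15 14
f 14 15 16
f 14 16 4
f 15 1 17
f 15 17 16
f 16 17 18
f 16 18 4
f 17 1 19
f 17 19 18
f 18 19 20
f 18 20 4
f 19 1 21
f 19 21 20
f 20 21 22
f 20 22 4
f 21 1 23
f 21 23 22
f 22 23 24
f 22 24 4
f 23 1 25
f 23 25 24
f 24 25 26
f 24 26 4
f 25 1 27
f 25 27 26
f 26 27 28
f 26 28 4
f 27 1 29
f 27 29 28
f 28 29 30
f 28 30 4
f 29 1 2
f 29 2 30
f 30 2 3
f 30 3 4
f 31 42 36
f 31 36 32
f 31 32 38
f 31 38 41
f 31 41 42
f 32 36 40
f 36 42 35
f 42 41 33
f 41 38 37
f 38 32 39
f 34 40 35
f 34 35 33
f 34 33 37
f 34 37 39
f 34 39 40
f 35 40 36
f 33 35 42
f 37 33 41
f 39 37 38
f 40 39 32
f 44 43 47
f 44 47 45
f 45 47 48
f 45 48 46
f 47 43 49
f 47 49 48
f 48 49 50
f 48 50 46
f 49 43 51
f 49 51 50
f 50 51 52
f 50 52 46
f 51 43 53
f 51 53 52
f 52 53 54
f 52 54 46
f 53 43 55
f 53 55 54
f 54 55 56
f 54 56 46
f 55 43 57
f 55 57 56
f 56 57 58
f 56 58 46
f 57 43 59
f 57 59 58
f 58 59 60
f 58 60 46
f 59 43 61
f 59 61 60
f 60 61 62
f 60 62 46
f 61 43 63
f 61 63 62
f 62 63 64
f 62 64 46
f 63 43 65
f 63 65 64
f 64 65 66
f 64 66 46
f 65 43 67
f 65 67 66
f 66 67 68
f 66 68 46
f 67 43 69
f 67 69 68
f 68 69 70
f 68 70 46
f 69 43 71
f 69 71 70
f 70 71 72
f 70 72 46
f 71 43 73
f 71 73 72
f 72 73 74
f 72 74 46
f 73 43 44
f 73 44 74
f 74 44 45
f 74 45 46
f 76 78 75
f 79 76 75
f 75 78 77
f 77 79 75
f 76 82 78
f 80 76 79
f 80 82 76
f 78 82 77
f 81 79 77
f 77 82 81
f 81 80 79
f 82 80 81
f 84 83 86
f 84 86 85
f 86 83 87
f 86 87 85
f 87 83 88
f 87 88 85
f 88 83 89
f 88 89 85
f 89 83 90
f 89 90 85
f 90 83 91
f 90 91 85
f 91 83 92
f 91 92 85
f 92 83 84
f 92 84 85



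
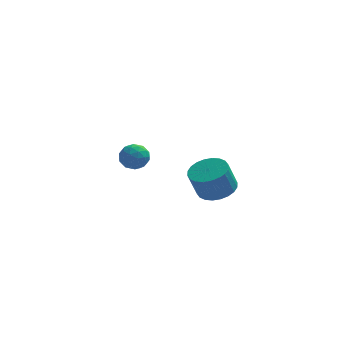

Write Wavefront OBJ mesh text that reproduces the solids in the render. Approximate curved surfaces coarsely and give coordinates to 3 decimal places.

v -2.639 2.491 -0.351
v -2.018 3.025 -0.544
v -1.722 1.575 0.064
v -1.101 2.109 -0.129
v -1.613 2.276 0.517
v -2.18 2.842 0.261
v -1.56 1.758 -0.741
v -2.127 2.324 -0.997
v -1.351 2.572 -0.785
v -1.384 2.892 -0.008
v -2.356 1.708 -0.472
v -2.389 2.028 0.305
v -2.409 2.838 -0.484
v -1.331 1.762 0.004
v -1.632 1.86 0.384
v -1.267 2.173 0.27
v -2.504 2.731 -0.011
v -2.139 3.045 -0.125
v -1.901 2.604 0.499
v -1.601 1.555 -0.355
v -1.236 1.869 -0.469
v -2.473 2.427 -0.75
v -2.108 2.74 -0.864
v -1.839 1.996 -0.979
v -1.652 2.886 -0.739
v -1.113 2.347 -0.495
v -1.383 2.141 -0.855
v -1.716 2.474 -1.006
v -1.671 3.074 -0.282
v -1.132 2.535 -0.038
v -1.433 2.633 0.342
v -1.766 2.966 0.191
v -1.28 2.807 -0.424
v -2.608 2.065 -0.442
v -2.069 1.526 -0.198
v -1.974 1.634 -0.671
v -2.307 1.967 -0.822
v -2.627 2.253 0.015
v -2.088 1.714 0.259
v -2.024 2.126 0.526
v -2.357 2.459 0.375
v -2.46 1.793 -0.056
v 2.133 -3.757 1.162
v 2.903 -4.383 1.288
v 2.456 -4.649 2.685
v 1.687 -4.023 2.558
v 3.06 -4.045 1.403
v 2.613 -4.311 2.8
v 3.076 -3.663 1.481
v 2.63 -3.929 2.878
v 2.949 -3.295 1.511
v 2.502 -3.562 2.907
v 2.697 -2.998 1.487
v 2.251 -3.264 2.883
v 2.36 -2.816 1.414
v 1.913 -3.082 2.81
v 1.988 -2.777 1.302
v 1.541 -3.044 2.699
v 1.638 -2.888 1.169
v 1.192 -3.154 2.566
v 1.364 -3.131 1.035
v 0.917 -3.397 2.432
v 1.207 -3.469 0.92
v 0.76 -3.735 2.317
v 1.19 -3.851 0.842
v 0.744 -4.117 2.239
v 1.318 -4.218 0.813
v 0.871 -4.485 2.209
v 1.569 -4.516 0.837
v 1.123 -4.782 2.233
v 1.907 -4.698 0.91
v 1.46 -4.964 2.306
v 2.279 -4.736 1.021
v 1.832 -5.003 2.418
v 2.628 -4.626 1.154
v 2.182 -4.892 2.551
f 1 38 17
f 38 12 41
f 17 41 6
f 38 41 17
f 1 17 13
f 17 6 18
f 13 18 2
f 17 18 13
f 1 13 22
f 13 2 23
f 22 23 8
f 13 23 22
f 1 22 34
f 22 8 37
f 34 37 11
f 22 37 34
f 1 34 38
f 34 11 42
f 38 42 12
f 34 42 38
f 2 18 29
f 18 6 32
f 29 32 10
f 18 32 29
f 6 41 19
f 41 12 40
f 19 40 5
f 41 40 19
f 12 42 39
f 42 11 35
f 39 35 3
f 42 35 39
f 11 37 36
f 37 8 24
f 36 24 7
f 37 24 36
f 8 23 28
f 23 2 25
f 28 25 9
f 23 25 28
f 4 30 16
f 30 10 31
f 16 31 5
f 30 31 16
f 4 16 14
f 16 5 15
f 14 15 3
f 16 15 14
f 4 14 21
f 14 3 20
f 21 20 7
f 14 20 21
f 4 21 26
f 21 7 27
f 26 27 9
f 21 27 26
f 4 26 30
f 26 9 33
f 30 33 10
f 26 33 30
f 5 31 19
f 31 10 32
f 19 32 6
f 31 32 19
f 3 15 39
f 15 5 40
f 39 40 12
f 15 40 39
f 7 20 36
f 20 3 35
f 36 35 11
f 20 35 36
f 9 27 28
f 27 7 24
f 28 24 8
f 27 24 28
f 10 33 29
f 33 9 25
f 29 25 2
f 33 25 29
f 44 43 47
f 44 47 45
f 45 47 48
f 45 48 46
f 47 43 49
f 47 49 48
f 48 49 50
f 48 50 46
f 49 43 51
f 49 51 50
f 50 51 52
f 50 52 46
f 51 43 53
f 51 53 52
f 52 53 54
f 52 54 46
f 53 43 55
f 53 55 54
f 54 55 56
f 54 56 46
f 55 43 57
f 55 57 56
f 56 57 58
f 56 58 46
f 57 43 59
f 57 59 58
f 58 59 60
f 58 60 46
f 59 43 61
f 59 61 60
f 60 61 62
f 60 62 46
f 61 43 63
f 61 63 62
f 62 63 64
f 62 64 46
f 63 43 65
f 63 65 64
f 64 65 66
f 64 66 46
f 65 43 67
f 65 67 66
f 66 67 68
f 66 68 46
f 67 43 69
f 67 69 68
f 68 69 70
f 68 70 46
f 69 43 71
f 69 71 70
f 70 71 72
f 70 72 46
f 71 43 73
f 71 73 72
f 72 73 74
f 72 74 46
f 73 43 75
f 73 75 74
f 74 75 76
f 74 76 46
f 75 43 44
f 75 44 76
f 76 44 45
f 76 45 46



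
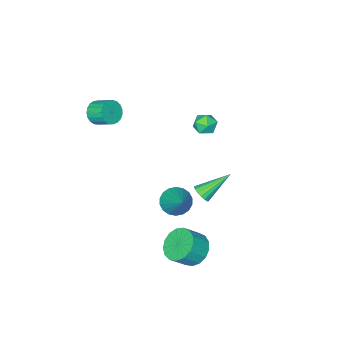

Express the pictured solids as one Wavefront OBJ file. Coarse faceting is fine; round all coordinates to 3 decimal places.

v -0.304 0.496 -3.906
v 0.477 0.393 -4.224
v 0.464 1.904 -2.474
v 0.339 0.678 -4.43
v 0.073 0.927 -4.533
v -0.267 1.091 -4.511
v -0.615 1.137 -4.37
v -0.901 1.056 -4.136
v -1.069 0.864 -3.857
v -1.086 0.599 -3.587
v -0.948 0.314 -3.381
v -0.682 0.064 -3.278
v -0.342 -0.099 -3.3
v 0.006 -0.145 -3.442
v 0.292 -0.064 -3.675
v 0.46 0.128 -3.954
v 1.893 -2.941 2.195
v 2.348 -3.128 2.707
v 2.122 -2.226 3.237
v 1.667 -2.039 2.725
v 2.522 -2.976 2.522
v 2.296 -2.074 3.053
v 2.587 -2.818 2.282
v 2.361 -1.917 2.812
v 2.532 -2.681 2.026
v 2.306 -1.78 2.556
v 2.366 -2.589 1.799
v 2.141 -1.688 2.33
v 2.119 -2.558 1.641
v 1.893 -1.657 2.171
v 1.833 -2.593 1.579
v 1.607 -1.692 2.109
v 1.557 -2.688 1.623
v 1.331 -1.787 2.153
v 1.339 -2.827 1.766
v 1.113 -1.926 2.296
v 1.217 -2.985 1.983
v 0.991 -2.084 2.513
v 1.212 -3.136 2.237
v 0.986 -2.235 2.767
v 1.324 -3.253 2.483
v 1.098 -2.351 3.014
v 1.535 -3.316 2.68
v 1.309 -2.414 3.21
v 1.808 -3.314 2.793
v 1.582 -2.412 3.323
v 2.096 -3.247 2.802
v 1.87 -2.346 3.333
v 1.321 3.811 -4.215
v 1.723 3.149 -4.799
v 2.561 2.927 -3.969
v 2.159 3.589 -3.385
v 1.94 3.544 -4.912
v 2.778 3.321 -4.082
v 2.015 4 -4.865
v 2.853 3.777 -4.036
v 1.932 4.412 -4.67
v 2.769 4.189 -3.84
v 1.708 4.687 -4.37
v 2.546 4.464 -3.54
v 1.396 4.762 -4.035
v 2.233 4.539 -3.205
v 1.066 4.618 -3.741
v 1.904 4.395 -2.911
v 0.795 4.29 -3.555
v 1.633 4.067 -2.725
v 0.645 3.852 -3.521
v 1.483 3.629 -2.691
v 0.649 3.405 -3.645
v 1.487 3.182 -2.816
v 0.807 3.051 -3.9
v 1.645 2.828 -3.071
v 1.084 2.871 -4.228
v 1.921 2.648 -3.398
v 1.414 2.907 -4.552
v 2.252 2.684 -3.722
v -1.596 0.94 -3.768
v -1.298 0.807 -3.3
v -3.084 1.46 -2.672
v -1.238 1.07 -3.343
v -1.26 1.303 -3.484
v -1.359 1.453 -3.689
v -1.512 1.485 -3.912
v -1.684 1.393 -4.103
v -1.836 1.197 -4.216
v -1.933 0.942 -4.227
v -1.953 0.687 -4.133
v -1.89 0.489 -3.955
v -1.761 0.396 -3.734
v -1.593 0.426 -3.521
v -1.426 0.575 -3.364
v -0.875 2.191 3.074
v -0.569 1.923 2.524
v -1.711 1.477 2.956
v -1.405 1.209 2.406
v -1.135 1.117 3.027
v -0.618 1.558 3.1
v -1.662 1.842 2.38
v -1.145 2.283 2.453
v -1.055 1.708 2.096
v -0.729 1.26 2.495
v -1.551 2.14 2.985
v -1.225 1.692 3.384
f 2 1 4
f 2 4 3
f 4 1 5
f 4 5 3
f 5 1 6
f 5 6 3
f 6 1 7
f 6 7 3
f 7 1 8
f 7 8 3
f 8 1 9
f 8 9 3
f 9 1 10
f 9 10 3
f 10 1 11
f 10 11 3
f 11 1 12
f 11 12 3
f 12 1 13
f 12 13 3
f 13 1 14
f 13 14 3
f 14 1 15
f 14 15 3
f 15 1 16
f 15 16 3
f 16 1 2
f 16 2 3
f 18 17 21
f 18 21 19
f 19 21 22
f 19 22 20
f 21 17 23
f 21 23 22
f 22 23 24
f 22 24 20
f 23 17 25
f 23 25 24
f 24 25 26
f 24 26 20
f 25 17 27
f 25 27 26
f 26 27 28
f 26 28 20
f 27 17 29
f 27 29 28
f 28 29 30
f 28 30 20
f 29 17 31
f 29 31 30
f 30 31 32
f 30 32 20
f 31 17 33
f 31 33 32
f 32 33 34
f 32 34 20
f 33 17 35
f 33 35 34
f 34 35 36
f 34 36 20
f 35 17 37
f 35 37 36
f 36 37 38
f 36 38 20
f 37 17 39
f 37 39 38
f 38 39 40
f 38 40 20
f 39 17 41
f 39 41 40
f 40 41 42
f 40 42 20
f 41 17 43
f 41 43 42
f 42 43 44
f 42 44 20
f 43 17 45
f 43 45 44
f 44 45 46
f 44 46 20
f 45 17 47
f 45 47 46
f 46 47 48
f 46 48 20
f 47 17 18
f 47 18 48
f 48 18 19
f 48 19 20
f 50 49 53
f 50 53 51
f 51 53 54
f 51 54 52
f 53 49 55
f 53 55 54
f 54 55 56
f 54 56 52
f 55 49 57
f 55 57 56
f 56 57 58
f 56 58 52
f 57 49 59
f 57 59 58
f 58 59 60
f 58 60 52
f 59 49 61
f 59 61 60
f 60 61 62
f 60 62 52
f 61 49 63
f 61 63 62
f 62 63 64
f 62 64 52
f 63 49 65
f 63 65 64
f 64 65 66
f 64 66 52
f 65 49 67
f 65 67 66
f 66 67 68
f 66 68 52
f 67 49 69
f 67 69 68
f 68 69 70
f 68 70 52
f 69 49 71
f 69 71 70
f 70 71 72
f 70 72 52
f 71 49 73
f 71 73 72
f 72 73 74
f 72 74 52
f 73 49 75
f 73 75 74
f 74 75 76
f 74 76 52
f 75 49 50
f 75 50 76
f 76 50 51
f 76 51 52
f 78 77 80
f 78 80 79
f 80 77 81
f 80 81 79
f 81 77 82
f 81 82 79
f 82 77 83
f 82 83 79
f 83 77 84
f 83 84 79
f 84 77 85
f 84 85 79
f 85 77 86
f 85 86 79
f 86 77 87
f 86 87 79
f 87 77 88
f 87 88 79
f 88 77 89
f 88 89 79
f 89 77 90
f 89 90 79
f 90 77 91
f 90 91 79
f 91 77 78
f 91 78 79
f 92 103 97
f 92 97 93
f 92 93 99
f 92 99 102
f 92 102 103
f 93 97 101
f 97 103 96
f 103 102 94
f 102 99 98
f 99 93 100
f 95 101 96
f 95 96 94
f 95 94 98
f 95 98 100
f 95 100 101
f 96 101 97
f 94 96 103
f 98 94 102
f 100 98 99
f 101 100 93



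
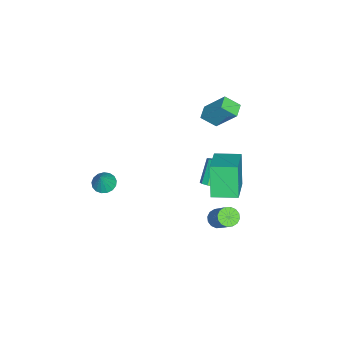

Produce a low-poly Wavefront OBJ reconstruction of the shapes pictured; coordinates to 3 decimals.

v 3.172 3.474 -0.492
v 3.631 3.512 -0.828
v 4.607 4.304 0.596
v 4.148 4.266 0.932
v 3.485 3.765 -0.869
v 4.461 4.557 0.556
v 3.255 3.941 -0.809
v 4.232 4.733 0.616
v 3.003 3.991 -0.664
v 3.98 4.783 0.761
v 2.796 3.902 -0.473
v 3.773 4.694 0.952
v 2.69 3.699 -0.287
v 3.666 4.491 1.137
v 2.713 3.436 -0.156
v 3.689 4.228 1.268
v 2.859 3.183 -0.116
v 3.835 3.975 1.309
v 3.088 3.007 -0.176
v 4.065 3.799 1.249
v 3.34 2.957 -0.321
v 4.317 3.749 1.104
v 3.547 3.046 -0.512
v 4.524 3.838 0.913
v 3.654 3.249 -0.697
v 4.63 4.041 0.727
v -3.364 1.678 1.373
v -3.203 0.865 2.017
v -3.141 2.839 2.783
v -2.98 2.025 3.427
v -2.54 1.715 1.213
v -2.379 0.901 1.857
v -2.317 2.875 2.623
v -2.156 2.062 3.267
v -0.804 2 -2.17
v -0.376 2.304 -1.804
v -1.408 2.383 -0.664
v -1.836 2.08 -1.03
v -0.579 2.577 -2.007
v -1.611 2.656 -0.866
v -0.868 2.629 -2.272
v -1.9 2.708 -1.131
v -1.133 2.441 -2.498
v -2.164 2.521 -1.357
v -1.272 2.085 -2.599
v -2.303 2.164 -1.458
v -1.232 1.697 -2.536
v -2.264 1.776 -1.396
v -1.029 1.424 -2.334
v -2.061 1.503 -1.193
v -0.74 1.372 -2.069
v -1.772 1.451 -0.928
v -0.476 1.559 -1.843
v -1.507 1.639 -0.702
v -0.337 1.916 -1.742
v -1.368 1.995 -0.601
v 1.062 2.686 0.092
v 0.306 2.41 1.813
v 0.788 4.045 0.189
v 0.032 3.769 1.91
v 2.988 3.011 0.99
v 2.232 2.735 2.711
v 2.714 4.37 1.087
v 1.958 4.094 2.808
v 1.45 -3.138 -1.263
v 2.037 -3.094 -1.561
v 2.01 -3.122 -0.157
v 1.949 -2.793 -1.521
v 1.747 -2.571 -1.422
v 1.477 -2.479 -1.287
v 1.2 -2.539 -1.146
v 0.981 -2.735 -1.031
v 0.869 -3.024 -0.97
v 0.89 -3.339 -0.976
v 1.039 -3.608 -1.048
v 1.282 -3.77 -1.169
v 1.564 -3.787 -1.311
v 1.819 -3.655 -1.443
v 1.99 -3.405 -1.533
f 2 1 5
f 2 5 3
f 3 5 6
f 3 6 4
f 5 1 7
f 5 7 6
f 6 7 8
f 6 8 4
f 7 1 9
f 7 9 8
f 8 9 10
f 8 10 4
f 9 1 11
f 9 11 10
f 10 11 12
f 10 12 4
f 11 1 13
f 11 13 12
f 12 13 14
f 12 14 4
f 13 1 15
f 13 15 14
f 14 15 16
f 14 16 4
f 15 1 17
f 15 17 16
f 16 17 18
f 16 18 4
f 17 1 19
f 17 19 18
f 18 19 20
f 18 20 4
f 19 1 21
f 19 21 20
f 20 21 22
f 20 22 4
f 21 1 23
f 21 23 22
f 22 23 24
f 22 24 4
f 23 1 25
f 23 25 24
f 24 25 26
f 24 26 4
f 25 1 2
f 25 2 26
f 26 2 3
f 26 3 4
f 28 30 27
f 31 28 27
f 27 30 29
f 29 31 27
f 28 34 30
f 32 28 31
f 32 34 28
f 30 34 29
f 33 31 29
f 29 34 33
f 33 32 31
f 34 32 33
f 36 35 39
f 36 39 37
f 37 39 40
f 37 40 38
f 39 35 41
f 39 41 40
f 40 41 42
f 40 42 38
f 41 35 43
f 41 43 42
f 42 43 44
f 42 44 38
f 43 35 45
f 43 45 44
f 44 45 46
f 44 46 38
f 45 35 47
f 45 47 46
f 46 47 48
f 46 48 38
f 47 35 49
f 47 49 48
f 48 49 50
f 48 50 38
f 49 35 51
f 49 51 50
f 50 51 52
f 50 52 38
f 51 35 53
f 51 53 52
f 52 53 54
f 52 54 38
f 53 35 55
f 53 55 54
f 54 55 56
f 54 56 38
f 55 35 36
f 55 36 56
f 56 36 37
f 56 37 38
f 58 60 57
f 61 58 57
f 57 60 59
f 59 61 57
f 58 64 60
f 62 58 61
f 62 64 58
f 60 64 59
f 63 61 59
f 59 64 63
f 63 62 61
f 64 62 63
f 66 65 68
f 66 68 67
f 68 65 69
f 68 69 67
f 69 65 70
f 69 70 67
f 70 65 71
f 70 71 67
f 71 65 72
f 71 72 67
f 72 65 73
f 72 73 67
f 73 65 74
f 73 74 67
f 74 65 75
f 74 75 67
f 75 65 76
f 75 76 67
f 76 65 77
f 76 77 67
f 77 65 78
f 77 78 67
f 78 65 79
f 78 79 67
f 79 65 66
f 79 66 67



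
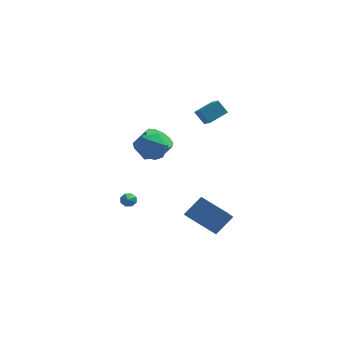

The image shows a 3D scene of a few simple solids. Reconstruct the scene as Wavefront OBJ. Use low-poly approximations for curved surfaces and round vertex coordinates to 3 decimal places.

v 1.685 -0.601 -3.437
v 2.68 0.046 -2.263
v 1.918 0.8 -4.407
v 2.913 1.447 -3.233
v 3.347 -1.507 -4.347
v 4.342 -0.86 -3.173
v 3.58 -0.106 -5.317
v 4.575 0.541 -4.143
v 2.157 2.338 3.808
v 2.522 1.68 4.181
v 3.2 3.215 4.333
v 3.565 2.557 4.707
v 2.755 2.163 2.913
v 3.12 1.505 3.287
v 3.798 3.04 3.439
v 4.163 2.382 3.812
v -0.919 -1.087 2.237
v -0.084 -0.634 2.779
v -0.196 -2.686 2.461
v 0.639 -2.233 3.003
v -0.359 -2.248 3.45
v -0.806 -1.259 3.311
v 0.526 -2.061 1.929
v 0.079 -1.072 1.79
v 0.809 -1.236 2.588
v 0.262 -1.351 3.528
v -0.542 -1.969 1.712
v -1.089 -2.084 2.652
v -0.831 4.026 -0.213
v -0.035 3.771 -0.814
v 0.767 3.62 0.311
v -0.029 3.874 0.913
v -0.015 4.348 -0.751
v 0.788 4.197 0.374
v -0.254 4.822 -0.517
v 0.549 4.671 0.608
v -0.676 5.043 -0.186
v 0.126 4.892 0.939
v -1.148 4.942 0.136
v -0.345 4.791 1.261
v -1.519 4.549 0.348
v -0.717 4.398 1.473
v -1.671 3.99 0.382
v -0.869 3.839 1.507
v -1.557 3.442 0.227
v -0.755 3.291 1.352
v -1.213 3.08 -0.067
v -0.411 2.929 1.058
v -0.747 3.018 -0.408
v 0.055 2.867 0.717
v -0.308 3.275 -0.686
v 0.494 3.124 0.439
v -1.825 2.195 -3.676
v -1.349 2.319 -3.478
v -1.775 0.865 -2.964
v -1.653 2.437 -3.236
v -2.057 2.413 -3.252
v -2.326 2.262 -3.516
v -2.301 2.072 -3.874
v -1.997 1.954 -4.115
v -1.592 1.978 -4.099
v -1.324 2.129 -3.835
f 2 4 1
f 5 2 1
f 1 4 3
f 3 5 1
f 2 8 4
f 6 2 5
f 6 8 2
f 4 8 3
f 7 5 3
f 3 8 7
f 7 6 5
f 8 6 7
f 10 12 9
f 13 10 9
f 9 12 11
f 11 13 9
f 10 16 12
f 14 10 13
f 14 16 10
f 12 16 11
f 15 13 11
f 11 16 15
f 15 14 13
f 16 14 15
f 17 28 22
f 17 22 18
f 17 18 24
f 17 24 27
f 17 27 28
f 18 22 26
f 22 28 21
f 28 27 19
f 27 24 23
f 24 18 25
f 20 26 21
f 20 21 19
f 20 19 23
f 20 23 25
f 20 25 26
f 21 26 22
f 19 21 28
f 23 19 27
f 25 23 24
f 26 25 18
f 30 29 33
f 30 33 31
f 31 33 34
f 31 34 32
f 33 29 35
f 33 35 34
f 34 35 36
f 34 36 32
f 35 29 37
f 35 37 36
f 36 37 38
f 36 38 32
f 37 29 39
f 37 39 38
f 38 39 40
f 38 40 32
f 39 29 41
f 39 41 40
f 40 41 42
f 40 42 32
f 41 29 43
f 41 43 42
f 42 43 44
f 42 44 32
f 43 29 45
f 43 45 44
f 44 45 46
f 44 46 32
f 45 29 47
f 45 47 46
f 46 47 48
f 46 48 32
f 47 29 49
f 47 49 48
f 48 49 50
f 48 50 32
f 49 29 51
f 49 51 50
f 50 51 52
f 50 52 32
f 51 29 30
f 51 30 52
f 52 30 31
f 52 31 32
f 54 53 56
f 54 56 55
f 56 53 57
f 56 57 55
f 57 53 58
f 57 58 55
f 58 53 59
f 58 59 55
f 59 53 60
f 59 60 55
f 60 53 61
f 60 61 55
f 61 53 62
f 61 62 55
f 62 53 54
f 62 54 55



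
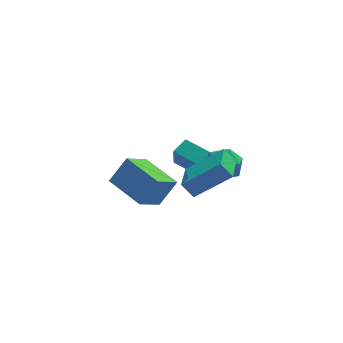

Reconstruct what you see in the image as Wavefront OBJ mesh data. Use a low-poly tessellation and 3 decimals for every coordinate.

v -2.27 -0.061 -0.655
v -1.47 0.13 0.539
v -1.277 0.769 -1.453
v -0.477 0.959 -0.258
v -1.243 -1.699 -1.082
v -0.443 -1.509 0.113
v -0.25 -0.87 -1.879
v 0.55 -0.679 -0.685
v 2.919 -0.225 -0.403
v 3.409 -0.524 0.336
v 1.691 -0.936 0.124
v 2.181 -1.235 0.863
v 1.974 -0.327 0.776
v 2.733 0.113 0.449
v 2.367 -1.573 0.011
v 3.126 -1.133 -0.316
v 3.068 -1.357 0.591
v 2.825 -0.587 1.064
v 2.275 -0.873 -0.604
v 2.032 -0.103 -0.131
v 1.052 2.689 -1.912
v 0.926 2.133 -0.766
v 1.708 3.225 -1.58
v 1.582 2.669 -0.434
v 2.218 1.531 -2.346
v 2.092 0.975 -1.2
v 2.874 2.067 -2.014
v 2.748 1.511 -0.868
v 0.192 -3.352 1.187
v 1.753 -3.62 2.424
v 0.698 -1.722 0.903
v 2.259 -1.99 2.141
v 0.661 -3.61 0.539
v 2.222 -3.878 1.777
v 1.167 -1.98 0.256
v 2.728 -2.248 1.493
f 2 4 1
f 5 2 1
f 1 4 3
f 3 5 1
f 2 8 4
f 6 2 5
f 6 8 2
f 4 8 3
f 7 5 3
f 3 8 7
f 7 6 5
f 8 6 7
f 9 20 14
f 9 14 10
f 9 10 16
f 9 16 19
f 9 19 20
f 10 14 18
f 14 20 13
f 20 19 11
f 19 16 15
f 16 10 17
f 12 18 13
f 12 13 11
f 12 11 15
f 12 15 17
f 12 17 18
f 13 18 14
f 11 13 20
f 15 11 19
f 17 15 16
f 18 17 10
f 22 24 21
f 25 22 21
f 21 24 23
f 23 25 21
f 22 28 24
f 26 22 25
f 26 28 22
f 24 28 23
f 27 25 23
f 23 28 27
f 27 26 25
f 28 26 27
f 30 32 29
f 33 30 29
f 29 32 31
f 31 33 29
f 30 36 32
f 34 30 33
f 34 36 30
f 32 36 31
f 35 33 31
f 31 36 35
f 35 34 33
f 36 34 35



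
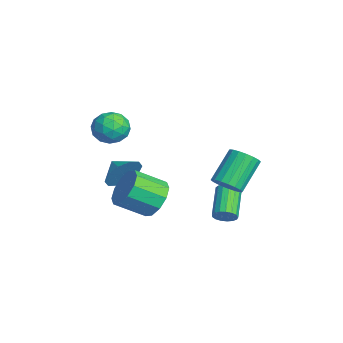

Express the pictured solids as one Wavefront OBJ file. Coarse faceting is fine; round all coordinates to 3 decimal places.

v 0.306 -2.931 2.094
v 1.23 -3.034 1.83
v -0.13 -3.906 0.95
v 0.794 -4.009 0.686
v 0.488 -4.378 1.526
v 0.757 -3.775 2.233
v 0.343 -3.165 0.547
v 0.612 -2.562 1.254
v 1.253 -3.179 0.874
v 1.343 -3.928 1.478
v -0.243 -3.012 1.302
v -0.153 -3.761 1.906
v 0.806 -2.897 2.062
v 0.294 -4.043 0.718
v 0.113 -4.26 1.211
v 0.657 -4.321 1.056
v 0.528 -3.332 2.299
v 1.072 -3.393 2.144
v 0.635 -4.183 1.965
v 0.028 -3.547 0.636
v 0.572 -3.608 0.481
v 0.443 -2.619 1.724
v 0.987 -2.68 1.569
v 0.465 -2.757 0.815
v 1.363 -3.042 1.345
v 1.107 -3.616 0.672
v 0.842 -3.119 0.591
v 1 -2.765 1.007
v 1.416 -3.483 1.7
v 1.16 -4.056 1.028
v 0.979 -4.273 1.522
v 1.138 -3.919 1.937
v 1.429 -3.568 1.138
v -0.06 -2.884 1.752
v -0.316 -3.457 1.08
v -0.038 -3.021 0.843
v 0.121 -2.667 1.258
v -0.007 -3.324 2.108
v -0.263 -3.898 1.435
v 0.1 -4.175 1.773
v 0.258 -3.821 2.189
v -0.329 -3.372 1.642
v 3.76 -1.952 -1.623
v 4.624 -2.312 -2.119
v 4.545 -3.749 -1.213
v 3.68 -3.388 -0.717
v 4.819 -1.986 -1.585
v 4.739 -3.423 -0.679
v 4.608 -1.647 -1.065
v 4.529 -3.084 -0.16
v 4.074 -1.424 -0.758
v 3.994 -2.861 0.147
v 3.42 -1.403 -0.782
v 3.34 -2.84 0.123
v 2.895 -1.591 -1.127
v 2.816 -3.028 -0.221
v 2.701 -1.917 -1.661
v 2.621 -3.354 -0.755
v 2.911 -2.256 -2.18
v 2.832 -3.693 -1.275
v 3.446 -2.479 -2.487
v 3.366 -3.916 -1.582
v 4.1 -2.5 -2.463
v 4.02 -3.937 -1.558
v -2.037 -2.487 -3.323
v -1.495 -2.843 -2.484
v -2.943 -2.913 -2.917
v -1.714 -2.242 -2.343
v -2.057 -1.735 -2.576
v -2.392 -1.515 -3.094
v -2.592 -1.666 -3.699
v -2.579 -2.131 -4.161
v -2.36 -2.732 -4.302
v -2.017 -3.239 -4.069
v -1.682 -3.459 -3.551
v -1.482 -3.308 -2.946
v 2.147 1.631 -2.133
v 2.79 1.557 -1.629
v 1.856 2.616 -0.283
v 1.213 2.689 -0.787
v 2.867 1.862 -1.815
v 1.933 2.92 -0.469
v 2.801 2.12 -2.063
v 1.867 3.179 -0.718
v 2.606 2.282 -2.326
v 1.672 3.34 -0.981
v 2.32 2.315 -2.55
v 1.386 3.373 -1.205
v 2 2.212 -2.692
v 1.066 3.27 -1.347
v 1.709 1.994 -2.723
v 0.775 3.053 -1.377
v 1.504 1.704 -2.637
v 0.57 2.763 -1.291
v 1.427 1.4 -2.451
v 0.493 2.458 -1.105
v 1.493 1.141 -2.202
v 0.559 2.2 -0.857
v 1.688 0.98 -1.939
v 0.754 2.038 -0.594
v 1.974 0.947 -1.715
v 1.04 2.005 -0.37
v 2.294 1.05 -1.573
v 1.36 2.108 -0.228
v 2.585 1.267 -1.543
v 1.651 2.326 -0.197
v 1.817 1.646 -4.431
v 2.179 1.894 -3.992
v 0.724 2.382 -3.071
v 0.363 2.134 -3.509
v 2.133 2.117 -4.182
v 0.679 2.606 -3.26
v 2.016 2.233 -4.429
v 0.561 2.722 -3.507
v 1.853 2.214 -4.676
v 0.398 2.703 -3.755
v 1.682 2.065 -4.867
v 0.227 2.554 -3.946
v 1.542 1.82 -4.958
v 0.087 2.308 -4.037
v 1.465 1.535 -4.928
v 0.01 2.023 -4.007
v 1.469 1.275 -4.785
v 0.014 1.764 -3.863
v 1.552 1.1 -4.56
v 0.098 1.589 -3.639
v 1.697 1.051 -4.305
v 0.242 1.539 -3.384
v 1.869 1.137 -4.08
v 0.414 1.626 -3.158
v 2.029 1.34 -3.934
v 0.574 1.829 -3.013
v 2.141 1.613 -3.903
v 0.686 2.102 -2.981
f 1 38 17
f 38 12 41
f 17 41 6
f 38 41 17
f 1 17 13
f 17 6 18
f 13 18 2
f 17 18 13
f 1 13 22
f 13 2 23
f 22 23 8
f 13 23 22
f 1 22 34
f 22 8 37
f 34 37 11
f 22 37 34
f 1 34 38
f 34 11 42
f 38 42 12
f 34 42 38
f 2 18 29
f 18 6 32
f 29 32 10
f 18 32 29
f 6 41 19
f 41 12 40
f 19 40 5
f 41 40 19
f 12 42 39
f 42 11 35
f 39 35 3
f 42 35 39
f 11 37 36
f 37 8 24
f 36 24 7
f 37 24 36
f 8 23 28
f 23 2 25
f 28 25 9
f 23 25 28
f 4 30 16
f 30 10 31
f 16 31 5
f 30 31 16
f 4 16 14
f 16 5 15
f 14 15 3
f 16 15 14
f 4 14 21
f 14 3 20
f 21 20 7
f 14 20 21
f 4 21 26
f 21 7 27
f 26 27 9
f 21 27 26
f 4 26 30
f 26 9 33
f 30 33 10
f 26 33 30
f 5 31 19
f 31 10 32
f 19 32 6
f 31 32 19
f 3 15 39
f 15 5 40
f 39 40 12
f 15 40 39
f 7 20 36
f 20 3 35
f 36 35 11
f 20 35 36
f 9 27 28
f 27 7 24
f 28 24 8
f 27 24 28
f 10 33 29
f 33 9 25
f 29 25 2
f 33 25 29
f 44 43 47
f 44 47 45
f 45 47 48
f 45 48 46
f 47 43 49
f 47 49 48
f 48 49 50
f 48 50 46
f 49 43 51
f 49 51 50
f 50 51 52
f 50 52 46
f 51 43 53
f 51 53 52
f 52 53 54
f 52 54 46
f 53 43 55
f 53 55 54
f 54 55 56
f 54 56 46
f 55 43 57
f 55 57 56
f 56 57 58
f 56 58 46
f 57 43 59
f 57 59 58
f 58 59 60
f 58 60 46
f 59 43 61
f 59 61 60
f 60 61 62
f 60 62 46
f 61 43 63
f 61 63 62
f 62 63 64
f 62 64 46
f 63 43 44
f 63 44 64
f 64 44 45
f 64 45 46
f 66 65 68
f 66 68 67
f 68 65 69
f 68 69 67
f 69 65 70
f 69 70 67
f 70 65 71
f 70 71 67
f 71 65 72
f 71 72 67
f 72 65 73
f 72 73 67
f 73 65 74
f 73 74 67
f 74 65 75
f 74 75 67
f 75 65 76
f 75 76 67
f 76 65 66
f 76 66 67
f 78 77 81
f 78 81 79
f 79 81 82
f 79 82 80
f 81 77 83
f 81 83 82
f 82 83 84
f 82 84 80
f 83 77 85
f 83 85 84
f 84 85 86
f 84 86 80
f 85 77 87
f 85 87 86
f 86 87 88
f 86 88 80
f 87 77 89
f 87 89 88
f 88 89 90
f 88 90 80
f 89 77 91
f 89 91 90
f 90 91 92
f 90 92 80
f 91 77 93
f 91 93 92
f 92 93 94
f 92 94 80
f 93 77 95
f 93 95 94
f 94 95 96
f 94 96 80
f 95 77 97
f 95 97 96
f 96 97 98
f 96 98 80
f 97 77 99
f 97 99 98
f 98 99 100
f 98 100 80
f 99 77 101
f 99 101 100
f 100 101 102
f 100 102 80
f 101 77 103
f 101 103 102
f 102 103 104
f 102 104 80
f 103 77 105
f 103 105 104
f 104 105 106
f 104 106 80
f 105 77 78
f 105 78 106
f 106 78 79
f 106 79 80
f 108 107 111
f 108 111 109
f 109 111 112
f 109 112 110
f 111 107 113
f 111 113 112
f 112 113 114
f 112 114 110
f 113 107 115
f 113 115 114
f 114 115 116
f 114 116 110
f 115 107 117
f 115 117 116
f 116 117 118
f 116 118 110
f 117 107 119
f 117 119 118
f 118 119 120
f 118 120 110
f 119 107 121
f 119 121 120
f 120 121 122
f 120 122 110
f 121 107 123
f 121 123 122
f 122 123 124
f 122 124 110
f 123 107 125
f 123 125 124
f 124 125 126
f 124 126 110
f 125 107 127
f 125 127 126
f 126 127 128
f 126 128 110
f 127 107 129
f 127 129 128
f 128 129 130
f 128 130 110
f 129 107 131
f 129 131 130
f 130 131 132
f 130 132 110
f 131 107 133
f 131 133 132
f 132 133 134
f 132 134 110
f 133 107 108
f 133 108 134
f 134 108 109
f 134 109 110



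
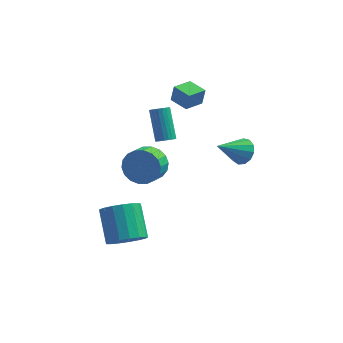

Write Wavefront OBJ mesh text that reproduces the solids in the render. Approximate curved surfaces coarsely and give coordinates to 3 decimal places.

v 0.168 -0.73 1.493
v 0.565 -1.179 0.681
v 0.39 -2.119 1.114
v -0.008 -1.67 1.927
v 0.922 -1.122 0.948
v 0.747 -2.062 1.382
v 1.129 -0.988 1.324
v 0.954 -1.928 1.757
v 1.146 -0.802 1.733
v 0.971 -1.742 2.166
v 0.969 -0.602 2.094
v 0.794 -1.543 2.528
v 0.634 -0.428 2.337
v 0.458 -1.368 2.77
v 0.206 -0.313 2.412
v 0.03 -1.253 2.846
v -0.23 -0.281 2.306
v -0.405 -1.221 2.739
v -0.587 -0.338 2.038
v -0.762 -1.278 2.472
v -0.794 -0.472 1.663
v -0.969 -1.412 2.096
v -0.811 -0.658 1.254
v -0.986 -1.598 1.687
v -0.634 -0.857 0.892
v -0.809 -1.798 1.326
v -0.298 -1.032 0.65
v -0.474 -1.972 1.083
v 0.13 -1.147 0.574
v -0.046 -2.087 1.008
v 1.308 2.551 3.215
v 1.454 2.619 4.172
v 0.404 3.172 3.309
v 0.55 3.24 4.266
v 1.93 3.48 3.054
v 2.076 3.548 4.011
v 1.026 4.101 3.148
v 1.172 4.169 4.105
v 0.6 1.079 1.873
v 0.822 0.735 2.193
v 0.283 1.777 3.687
v 0.06 2.121 3.367
v 0.984 0.873 2.155
v 0.445 1.915 3.65
v 1.08 1.047 2.068
v 0.541 2.088 3.563
v 1.093 1.226 1.948
v 0.554 2.268 3.443
v 1.02 1.38 1.815
v 0.481 2.421 3.309
v 0.874 1.482 1.691
v 0.335 2.523 3.186
v 0.681 1.514 1.599
v 0.142 2.556 3.094
v 0.474 1.471 1.554
v -0.065 2.513 3.049
v 0.289 1.36 1.565
v -0.25 2.402 3.059
v 0.157 1.201 1.628
v -0.382 2.243 3.123
v 0.102 1.021 1.734
v -0.437 2.062 3.229
v 0.133 0.85 1.864
v -0.406 1.892 3.358
v 0.244 0.72 1.995
v -0.295 1.761 3.49
v 0.417 0.651 2.105
v -0.122 1.693 3.6
v 0.622 0.657 2.175
v 0.083 1.698 3.67
v 3.937 3.984 -0.758
v 4.23 4.352 -0.086
v 2.803 2.956 0.298
v 3.87 4.605 -0.226
v 3.531 4.661 -0.536
v 3.322 4.502 -0.916
v 3.308 4.179 -1.245
v 3.494 3.794 -1.42
v 3.821 3.469 -1.385
v 4.185 3.308 -1.151
v 4.47 3.362 -0.791
v 4.587 3.613 -0.422
v 4.497 3.982 -0.158
v -0.492 -2.8 -2.816
v 0.451 -2.775 -2.376
v -0.206 -1.434 -1.045
v -1.148 -1.46 -1.484
v 0.472 -2.419 -2.724
v -0.185 -1.079 -1.393
v 0.272 -2.151 -3.093
v -0.385 -0.81 -1.761
v -0.103 -2.031 -3.398
v -0.759 -0.691 -2.067
v -0.566 -2.088 -3.57
v -1.223 -0.748 -2.238
v -1.013 -2.307 -3.569
v -1.67 -0.967 -2.237
v -1.34 -2.64 -3.395
v -1.997 -1.3 -2.064
v -1.473 -3.009 -3.089
v -2.13 -1.669 -1.758
v -1.381 -3.331 -2.72
v -2.038 -1.991 -1.389
v -1.085 -3.531 -2.373
v -1.742 -2.19 -1.042
v -0.653 -3.563 -2.128
v -1.31 -2.223 -0.796
v -0.185 -3.421 -2.04
v -0.841 -2.08 -0.708
v 0.214 -3.136 -2.129
v -0.443 -1.796 -0.798
f 2 1 5
f 2 5 3
f 3 5 6
f 3 6 4
f 5 1 7
f 5 7 6
f 6 7 8
f 6 8 4
f 7 1 9
f 7 9 8
f 8 9 10
f 8 10 4
f 9 1 11
f 9 11 10
f 10 11 12
f 10 12 4
f 11 1 13
f 11 13 12
f 12 13 14
f 12 14 4
f 13 1 15
f 13 15 14
f 14 15 16
f 14 16 4
f 15 1 17
f 15 17 16
f 16 17 18
f 16 18 4
f 17 1 19
f 17 19 18
f 18 19 20
f 18 20 4
f 19 1 21
f 19 21 20
f 20 21 22
f 20 22 4
f 21 1 23
f 21 23 22
f 22 23 24
f 22 24 4
f 23 1 25
f 23 25 24
f 24 25 26
f 24 26 4
f 25 1 27
f 25 27 26
f 26 27 28
f 26 28 4
f 27 1 29
f 27 29 28
f 28 29 30
f 28 30 4
f 29 1 2
f 29 2 30
f 30 2 3
f 30 3 4
f 32 34 31
f 35 32 31
f 31 34 33
f 33 35 31
f 32 38 34
f 36 32 35
f 36 38 32
f 34 38 33
f 37 35 33
f 33 38 37
f 37 36 35
f 38 36 37
f 40 39 43
f 40 43 41
f 41 43 44
f 41 44 42
f 43 39 45
f 43 45 44
f 44 45 46
f 44 46 42
f 45 39 47
f 45 47 46
f 46 47 48
f 46 48 42
f 47 39 49
f 47 49 48
f 48 49 50
f 48 50 42
f 49 39 51
f 49 51 50
f 50 51 52
f 50 52 42
f 51 39 53
f 51 53 52
f 52 53 54
f 52 54 42
f 53 39 55
f 53 55 54
f 54 55 56
f 54 56 42
f 55 39 57
f 55 57 56
f 56 57 58
f 56 58 42
f 57 39 59
f 57 59 58
f 58 59 60
f 58 60 42
f 59 39 61
f 59 61 60
f 60 61 62
f 60 62 42
f 61 39 63
f 61 63 62
f 62 63 64
f 62 64 42
f 63 39 65
f 63 65 64
f 64 65 66
f 64 66 42
f 65 39 67
f 65 67 66
f 66 67 68
f 66 68 42
f 67 39 69
f 67 69 68
f 68 69 70
f 68 70 42
f 69 39 40
f 69 40 70
f 70 40 41
f 70 41 42
f 72 71 74
f 72 74 73
f 74 71 75
f 74 75 73
f 75 71 76
f 75 76 73
f 76 71 77
f 76 77 73
f 77 71 78
f 77 78 73
f 78 71 79
f 78 79 73
f 79 71 80
f 79 80 73
f 80 71 81
f 80 81 73
f 81 71 82
f 81 82 73
f 82 71 83
f 82 83 73
f 83 71 72
f 83 72 73
f 85 84 88
f 85 88 86
f 86 88 89
f 86 89 87
f 88 84 90
f 88 90 89
f 89 90 91
f 89 91 87
f 90 84 92
f 90 92 91
f 91 92 93
f 91 93 87
f 92 84 94
f 92 94 93
f 93 94 95
f 93 95 87
f 94 84 96
f 94 96 95
f 95 96 97
f 95 97 87
f 96 84 98
f 96 98 97
f 97 98 99
f 97 99 87
f 98 84 100
f 98 100 99
f 99 100 101
f 99 101 87
f 100 84 102
f 100 102 101
f 101 102 103
f 101 103 87
f 102 84 104
f 102 104 103
f 103 104 105
f 103 105 87
f 104 84 106
f 104 106 105
f 105 106 107
f 105 107 87
f 106 84 108
f 106 108 107
f 107 108 109
f 107 109 87
f 108 84 110
f 108 110 109
f 109 110 111
f 109 111 87
f 110 84 85
f 110 85 111
f 111 85 86
f 111 86 87

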